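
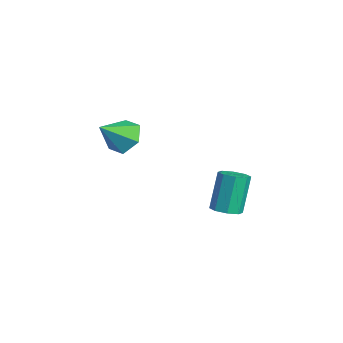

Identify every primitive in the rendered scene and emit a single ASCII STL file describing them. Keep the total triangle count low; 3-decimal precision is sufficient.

solid 
facet normal -0.172 0.749 -0.640
outer loop
vertex 0.563 0.623 3.559
vertex -0.044 0.408 3.471
vertex 0.083 0.839 3.941
endloop
endfacet
facet normal 0.659 0.166 0.734
outer loop
vertex 0.563 0.623 3.559
vertex 0.083 0.839 3.941
vertex 0.144 -0.408 4.169
endloop
endfacet
facet normal -0.171 0.749 -0.640
outer loop
vertex 0.083 0.839 3.941
vertex -0.044 0.408 3.471
vertex -0.524 0.624 3.852
endloop
endfacet
facet normal -0.201 0.167 0.965
outer loop
vertex 0.083 0.839 3.941
vertex -0.524 0.624 3.852
vertex 0.144 -0.408 4.169
endloop
endfacet
facet normal -0.172 0.748 -0.641
outer loop
vertex -0.524 0.624 3.852
vertex -0.044 0.408 3.471
vertex -0.651 0.193 3.383
endloop
endfacet
facet normal -0.779 -0.343 0.526
outer loop
vertex -0.524 0.624 3.852
vertex -0.651 0.193 3.383
vertex 0.144 -0.408 4.169
endloop
endfacet
facet normal -0.172 0.749 -0.640
outer loop
vertex -0.651 0.193 3.383
vertex -0.044 0.408 3.471
vertex -0.171 -0.023 3.001
endloop
endfacet
facet normal -0.500 -0.853 -0.146
outer loop
vertex -0.651 0.193 3.383
vertex -0.171 -0.023 3.001
vertex 0.144 -0.408 4.169
endloop
endfacet
facet normal -0.172 0.749 -0.640
outer loop
vertex -0.171 -0.023 3.001
vertex -0.044 0.408 3.471
vertex 0.436 0.192 3.089
endloop
endfacet
facet normal 0.357 -0.854 -0.378
outer loop
vertex -0.171 -0.023 3.001
vertex 0.436 0.192 3.089
vertex 0.144 -0.408 4.169
endloop
endfacet
facet normal -0.172 0.749 -0.640
outer loop
vertex 0.436 0.192 3.089
vertex -0.044 0.408 3.471
vertex 0.563 0.623 3.559
endloop
endfacet
facet normal 0.937 -0.344 0.062
outer loop
vertex 0.436 0.192 3.089
vertex 0.563 0.623 3.559
vertex 0.144 -0.408 4.169
endloop
endfacet
facet normal 0.289 -0.304 -0.908
outer loop
vertex 0.328 3.476 -0.338
vertex -0.12 3.627 -0.531
vertex 0.335 3.847 -0.46
endloop
endfacet
facet normal 0.957 0.074 0.279
outer loop
vertex 0.328 3.476 -0.338
vertex 0.335 3.847 -0.46
vertex -0.073 3.902 0.923
endloop
endfacet
facet normal 0.957 0.071 0.280
outer loop
vertex -0.073 3.902 0.923
vertex 0.335 3.847 -0.46
vertex -0.065 4.273 0.801
endloop
endfacet
facet normal -0.287 0.305 0.908
outer loop
vertex -0.073 3.902 0.923
vertex -0.065 4.273 0.801
vertex -0.52 4.053 0.731
endloop
endfacet
facet normal 0.289 -0.306 -0.907
outer loop
vertex 0.335 3.847 -0.46
vertex -0.12 3.627 -0.531
vertex 0.076 4.088 -0.624
endloop
endfacet
facet normal 0.690 0.724 -0.026
outer loop
vertex 0.335 3.847 -0.46
vertex 0.076 4.088 -0.624
vertex -0.065 4.273 0.801
endloop
endfacet
facet normal 0.691 0.722 -0.025
outer loop
vertex -0.065 4.273 0.801
vertex 0.076 4.088 -0.624
vertex -0.324 4.515 0.637
endloop
endfacet
facet normal -0.288 0.307 0.907
outer loop
vertex -0.065 4.273 0.801
vertex -0.324 4.515 0.637
vertex -0.52 4.053 0.731
endloop
endfacet
facet normal 0.287 -0.305 -0.908
outer loop
vertex 0.076 4.088 -0.624
vertex -0.12 3.627 -0.531
vertex -0.298 4.06 -0.733
endloop
endfacet
facet normal 0.021 0.949 -0.315
outer loop
vertex 0.076 4.088 -0.624
vertex -0.298 4.06 -0.733
vertex -0.324 4.515 0.637
endloop
endfacet
facet normal 0.018 0.949 -0.315
outer loop
vertex -0.324 4.515 0.637
vertex -0.298 4.06 -0.733
vertex -0.698 4.486 0.528
endloop
endfacet
facet normal -0.288 0.307 0.907
outer loop
vertex -0.324 4.515 0.637
vertex -0.698 4.486 0.528
vertex -0.52 4.053 0.731
endloop
endfacet
facet normal 0.287 -0.306 -0.908
outer loop
vertex -0.298 4.06 -0.733
vertex -0.12 3.627 -0.531
vertex -0.567 3.778 -0.723
endloop
endfacet
facet normal -0.664 0.619 -0.420
outer loop
vertex -0.298 4.06 -0.733
vertex -0.567 3.778 -0.723
vertex -0.698 4.486 0.528
endloop
endfacet
facet normal -0.663 0.620 -0.420
outer loop
vertex -0.698 4.486 0.528
vertex -0.567 3.778 -0.723
vertex -0.968 4.204 0.538
endloop
endfacet
facet normal -0.287 0.307 0.907
outer loop
vertex -0.698 4.486 0.528
vertex -0.968 4.204 0.538
vertex -0.52 4.053 0.731
endloop
endfacet
facet normal 0.287 -0.305 -0.908
outer loop
vertex -0.567 3.778 -0.723
vertex -0.12 3.627 -0.531
vertex -0.575 3.407 -0.601
endloop
endfacet
facet normal -0.957 -0.072 -0.280
outer loop
vertex -0.567 3.778 -0.723
vertex -0.575 3.407 -0.601
vertex -0.968 4.204 0.538
endloop
endfacet
facet normal -0.958 -0.074 -0.279
outer loop
vertex -0.968 4.204 0.538
vertex -0.575 3.407 -0.601
vertex -0.975 3.833 0.66
endloop
endfacet
facet normal -0.289 0.304 0.908
outer loop
vertex -0.968 4.204 0.538
vertex -0.975 3.833 0.66
vertex -0.52 4.053 0.731
endloop
endfacet
facet normal 0.288 -0.307 -0.907
outer loop
vertex -0.575 3.407 -0.601
vertex -0.12 3.627 -0.531
vertex -0.316 3.165 -0.437
endloop
endfacet
facet normal -0.691 -0.723 0.025
outer loop
vertex -0.575 3.407 -0.601
vertex -0.316 3.165 -0.437
vertex -0.975 3.833 0.66
endloop
endfacet
facet normal -0.690 -0.724 0.026
outer loop
vertex -0.975 3.833 0.66
vertex -0.316 3.165 -0.437
vertex -0.716 3.592 0.824
endloop
endfacet
facet normal -0.289 0.306 0.907
outer loop
vertex -0.975 3.833 0.66
vertex -0.716 3.592 0.824
vertex -0.52 4.053 0.731
endloop
endfacet
facet normal 0.288 -0.307 -0.907
outer loop
vertex -0.316 3.165 -0.437
vertex -0.12 3.627 -0.531
vertex 0.058 3.194 -0.328
endloop
endfacet
facet normal -0.018 -0.949 0.315
outer loop
vertex -0.316 3.165 -0.437
vertex 0.058 3.194 -0.328
vertex -0.716 3.592 0.824
endloop
endfacet
facet normal -0.020 -0.949 0.314
outer loop
vertex -0.716 3.592 0.824
vertex 0.058 3.194 -0.328
vertex -0.342 3.62 0.933
endloop
endfacet
facet normal -0.287 0.305 0.908
outer loop
vertex -0.716 3.592 0.824
vertex -0.342 3.62 0.933
vertex -0.52 4.053 0.731
endloop
endfacet
facet normal 0.287 -0.307 -0.907
outer loop
vertex 0.058 3.194 -0.328
vertex -0.12 3.627 -0.531
vertex 0.328 3.476 -0.338
endloop
endfacet
facet normal 0.663 -0.620 0.420
outer loop
vertex 0.058 3.194 -0.328
vertex 0.328 3.476 -0.338
vertex -0.342 3.62 0.933
endloop
endfacet
facet normal 0.664 -0.619 0.420
outer loop
vertex -0.342 3.62 0.933
vertex 0.328 3.476 -0.338
vertex -0.073 3.902 0.923
endloop
endfacet
facet normal -0.287 0.306 0.908
outer loop
vertex -0.342 3.62 0.933
vertex -0.073 3.902 0.923
vertex -0.52 4.053 0.731
endloop
endfacet

endsolid


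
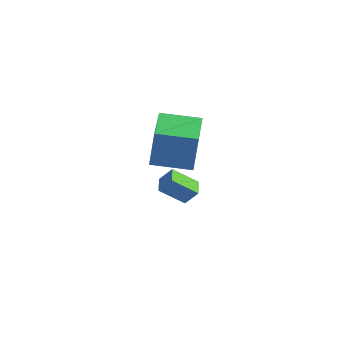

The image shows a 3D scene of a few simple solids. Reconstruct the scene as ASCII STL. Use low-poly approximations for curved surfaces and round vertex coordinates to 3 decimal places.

solid 
facet normal -0.760 -0.641 0.108
outer loop
vertex -0.0 -2.311 2.98
vertex -1.249 -0.876 2.716
vertex 0.012 -2.601 1.346
endloop
endfacet
facet normal 0.650 -0.747 0.137
outer loop
vertex 1.289 -1.524 1.164
vertex -0.0 -2.311 2.98
vertex 0.012 -2.601 1.346
endloop
endfacet
facet normal -0.760 -0.641 0.108
outer loop
vertex 0.012 -2.601 1.346
vertex -1.249 -0.876 2.716
vertex -1.236 -1.166 1.081
endloop
endfacet
facet normal 0.008 -0.175 -0.984
outer loop
vertex -1.236 -1.166 1.081
vertex 1.289 -1.524 1.164
vertex 0.012 -2.601 1.346
endloop
endfacet
facet normal -0.007 0.175 0.985
outer loop
vertex -0.0 -2.311 2.98
vertex 0.028 0.201 2.534
vertex -1.249 -0.876 2.716
endloop
endfacet
facet normal 0.650 -0.747 0.138
outer loop
vertex 1.276 -1.234 2.799
vertex -0.0 -2.311 2.98
vertex 1.289 -1.524 1.164
endloop
endfacet
facet normal -0.008 0.175 0.985
outer loop
vertex 1.276 -1.234 2.799
vertex 0.028 0.201 2.534
vertex -0.0 -2.311 2.98
endloop
endfacet
facet normal -0.650 0.747 -0.138
outer loop
vertex -1.249 -0.876 2.716
vertex 0.028 0.201 2.534
vertex -1.236 -1.166 1.081
endloop
endfacet
facet normal 0.008 -0.175 -0.985
outer loop
vertex 0.04 -0.089 0.9
vertex 1.289 -1.524 1.164
vertex -1.236 -1.166 1.081
endloop
endfacet
facet normal -0.650 0.747 -0.137
outer loop
vertex -1.236 -1.166 1.081
vertex 0.028 0.201 2.534
vertex 0.04 -0.089 0.9
endloop
endfacet
facet normal 0.760 0.641 -0.108
outer loop
vertex 0.04 -0.089 0.9
vertex 1.276 -1.234 2.799
vertex 1.289 -1.524 1.164
endloop
endfacet
facet normal 0.760 0.641 -0.108
outer loop
vertex 0.028 0.201 2.534
vertex 1.276 -1.234 2.799
vertex 0.04 -0.089 0.9
endloop
endfacet
facet normal -0.529 -0.581 0.618
outer loop
vertex -1.472 0.007 -2.051
vertex -2.035 0.573 -2.001
vertex -1.88 -0.338 -2.725
endloop
endfacet
facet normal 0.703 -0.708 -0.063
outer loop
vertex -1.165 0.447 -3.559
vertex -1.472 0.007 -2.051
vertex -1.88 -0.338 -2.725
endloop
endfacet
facet normal -0.530 -0.581 0.618
outer loop
vertex -1.88 -0.338 -2.725
vertex -2.035 0.573 -2.001
vertex -2.443 0.229 -2.675
endloop
endfacet
facet normal -0.474 -0.401 -0.784
outer loop
vertex -2.443 0.229 -2.675
vertex -1.165 0.447 -3.559
vertex -1.88 -0.338 -2.725
endloop
endfacet
facet normal 0.473 0.402 0.784
outer loop
vertex -1.472 0.007 -2.051
vertex -1.32 1.358 -2.835
vertex -2.035 0.573 -2.001
endloop
endfacet
facet normal 0.703 -0.709 -0.064
outer loop
vertex -0.757 0.791 -2.885
vertex -1.472 0.007 -2.051
vertex -1.165 0.447 -3.559
endloop
endfacet
facet normal 0.474 0.401 0.784
outer loop
vertex -0.757 0.791 -2.885
vertex -1.32 1.358 -2.835
vertex -1.472 0.007 -2.051
endloop
endfacet
facet normal -0.703 0.708 0.064
outer loop
vertex -2.035 0.573 -2.001
vertex -1.32 1.358 -2.835
vertex -2.443 0.229 -2.675
endloop
endfacet
facet normal -0.474 -0.402 -0.784
outer loop
vertex -1.728 1.013 -3.509
vertex -1.165 0.447 -3.559
vertex -2.443 0.229 -2.675
endloop
endfacet
facet normal -0.703 0.708 0.063
outer loop
vertex -2.443 0.229 -2.675
vertex -1.32 1.358 -2.835
vertex -1.728 1.013 -3.509
endloop
endfacet
facet normal 0.530 0.581 -0.617
outer loop
vertex -1.728 1.013 -3.509
vertex -0.757 0.791 -2.885
vertex -1.165 0.447 -3.559
endloop
endfacet
facet normal 0.530 0.581 -0.618
outer loop
vertex -1.32 1.358 -2.835
vertex -0.757 0.791 -2.885
vertex -1.728 1.013 -3.509
endloop
endfacet

endsolid


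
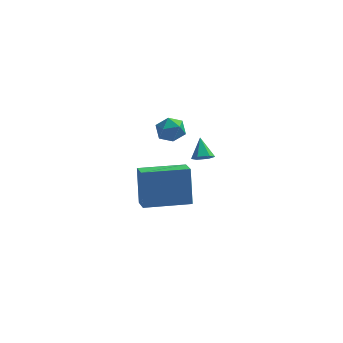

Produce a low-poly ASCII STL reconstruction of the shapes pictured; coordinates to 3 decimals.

solid 
facet normal -0.950 -0.311 0.030
outer loop
vertex -0.448 -2.499 4.11
vertex -0.753 -1.604 3.728
vertex -0.28 -3.181 2.377
endloop
endfacet
facet normal 0.299 -0.878 0.374
outer loop
vertex 1.753 -2.516 2.312
vertex -0.448 -2.499 4.11
vertex -0.28 -3.181 2.377
endloop
endfacet
facet normal -0.950 -0.311 0.030
outer loop
vertex -0.28 -3.181 2.377
vertex -0.753 -1.604 3.728
vertex -0.585 -2.286 1.995
endloop
endfacet
facet normal 0.090 -0.365 -0.927
outer loop
vertex -0.585 -2.286 1.995
vertex 1.753 -2.516 2.312
vertex -0.28 -3.181 2.377
endloop
endfacet
facet normal -0.090 0.365 0.927
outer loop
vertex -0.448 -2.499 4.11
vertex 1.28 -0.939 3.663
vertex -0.753 -1.604 3.728
endloop
endfacet
facet normal 0.299 -0.878 0.374
outer loop
vertex 1.585 -1.834 4.045
vertex -0.448 -2.499 4.11
vertex 1.753 -2.516 2.312
endloop
endfacet
facet normal -0.090 0.365 0.927
outer loop
vertex 1.585 -1.834 4.045
vertex 1.28 -0.939 3.663
vertex -0.448 -2.499 4.11
endloop
endfacet
facet normal -0.299 0.878 -0.374
outer loop
vertex -0.753 -1.604 3.728
vertex 1.28 -0.939 3.663
vertex -0.585 -2.286 1.995
endloop
endfacet
facet normal 0.090 -0.365 -0.927
outer loop
vertex 1.448 -1.621 1.93
vertex 1.753 -2.516 2.312
vertex -0.585 -2.286 1.995
endloop
endfacet
facet normal -0.299 0.878 -0.374
outer loop
vertex -0.585 -2.286 1.995
vertex 1.28 -0.939 3.663
vertex 1.448 -1.621 1.93
endloop
endfacet
facet normal 0.950 0.311 -0.030
outer loop
vertex 1.448 -1.621 1.93
vertex 1.585 -1.834 4.045
vertex 1.753 -2.516 2.312
endloop
endfacet
facet normal 0.950 0.311 -0.030
outer loop
vertex 1.28 -0.939 3.663
vertex 1.585 -1.834 4.045
vertex 1.448 -1.621 1.93
endloop
endfacet
facet normal -0.606 0.486 0.629
outer loop
vertex -0.037 3.139 3.631
vertex -0.499 2.539 3.65
vertex 0.067 2.597 4.15
endloop
endfacet
facet normal 0.072 0.697 0.713
outer loop
vertex -0.037 3.139 3.631
vertex 0.067 2.597 4.15
vertex 0.663 2.9 3.794
endloop
endfacet
facet normal 0.303 0.949 0.088
outer loop
vertex -0.037 3.139 3.631
vertex 0.663 2.9 3.794
vertex 0.465 3.03 3.075
endloop
endfacet
facet normal -0.230 0.894 -0.383
outer loop
vertex -0.037 3.139 3.631
vertex 0.465 3.03 3.075
vertex -0.253 2.807 2.986
endloop
endfacet
facet normal -0.792 0.608 -0.048
outer loop
vertex -0.037 3.139 3.631
vertex -0.253 2.807 2.986
vertex -0.499 2.539 3.65
endloop
endfacet
facet normal 0.462 0.123 0.878
outer loop
vertex 0.663 2.9 3.794
vertex 0.067 2.597 4.15
vertex 0.633 2.153 3.914
endloop
endfacet
facet normal -0.634 -0.217 0.742
outer loop
vertex 0.067 2.597 4.15
vertex -0.499 2.539 3.65
vertex -0.085 1.93 3.825
endloop
endfacet
facet normal -0.935 -0.019 -0.354
outer loop
vertex -0.499 2.539 3.65
vertex -0.253 2.807 2.986
vertex -0.283 2.06 3.106
endloop
endfacet
facet normal -0.026 0.443 -0.896
outer loop
vertex -0.253 2.807 2.986
vertex 0.465 3.03 3.075
vertex 0.313 2.363 2.75
endloop
endfacet
facet normal 0.837 0.530 -0.135
outer loop
vertex 0.465 3.03 3.075
vertex 0.663 2.9 3.794
vertex 0.879 2.421 3.25
endloop
endfacet
facet normal 0.230 -0.894 0.383
outer loop
vertex 0.417 1.821 3.269
vertex 0.633 2.153 3.914
vertex -0.085 1.93 3.825
endloop
endfacet
facet normal -0.303 -0.949 -0.088
outer loop
vertex 0.417 1.821 3.269
vertex -0.085 1.93 3.825
vertex -0.283 2.06 3.106
endloop
endfacet
facet normal -0.072 -0.697 -0.713
outer loop
vertex 0.417 1.821 3.269
vertex -0.283 2.06 3.106
vertex 0.313 2.363 2.75
endloop
endfacet
facet normal 0.606 -0.486 -0.629
outer loop
vertex 0.417 1.821 3.269
vertex 0.313 2.363 2.75
vertex 0.879 2.421 3.25
endloop
endfacet
facet normal 0.792 -0.608 0.048
outer loop
vertex 0.417 1.821 3.269
vertex 0.879 2.421 3.25
vertex 0.633 2.153 3.914
endloop
endfacet
facet normal 0.026 -0.443 0.896
outer loop
vertex -0.085 1.93 3.825
vertex 0.633 2.153 3.914
vertex 0.067 2.597 4.15
endloop
endfacet
facet normal -0.837 -0.530 0.135
outer loop
vertex -0.283 2.06 3.106
vertex -0.085 1.93 3.825
vertex -0.499 2.539 3.65
endloop
endfacet
facet normal -0.462 -0.123 -0.878
outer loop
vertex 0.313 2.363 2.75
vertex -0.283 2.06 3.106
vertex -0.253 2.807 2.986
endloop
endfacet
facet normal 0.634 0.217 -0.742
outer loop
vertex 0.879 2.421 3.25
vertex 0.313 2.363 2.75
vertex 0.465 3.03 3.075
endloop
endfacet
facet normal 0.935 0.019 0.354
outer loop
vertex 0.633 2.153 3.914
vertex 0.879 2.421 3.25
vertex 0.663 2.9 3.794
endloop
endfacet
facet normal 0.199 -0.690 -0.696
outer loop
vertex 1.886 3.141 1.334
vertex 1.566 3.41 0.976
vertex 2.101 3.53 1.01
endloop
endfacet
facet normal 0.756 0.119 0.644
outer loop
vertex 1.886 3.141 1.334
vertex 2.101 3.53 1.01
vertex 1.334 4.21 1.784
endloop
endfacet
facet normal 0.199 -0.689 -0.697
outer loop
vertex 2.101 3.53 1.01
vertex 1.566 3.41 0.976
vertex 1.781 3.799 0.653
endloop
endfacet
facet normal 0.654 0.756 -0.016
outer loop
vertex 2.101 3.53 1.01
vertex 1.781 3.799 0.653
vertex 1.334 4.21 1.784
endloop
endfacet
facet normal 0.200 -0.689 -0.697
outer loop
vertex 1.781 3.799 0.653
vertex 1.566 3.41 0.976
vertex 1.245 3.678 0.619
endloop
endfacet
facet normal -0.178 0.900 -0.397
outer loop
vertex 1.781 3.799 0.653
vertex 1.245 3.678 0.619
vertex 1.334 4.21 1.784
endloop
endfacet
facet normal 0.199 -0.690 -0.696
outer loop
vertex 1.245 3.678 0.619
vertex 1.566 3.41 0.976
vertex 1.03 3.29 0.942
endloop
endfacet
facet normal -0.907 0.406 -0.116
outer loop
vertex 1.245 3.678 0.619
vertex 1.03 3.29 0.942
vertex 1.334 4.21 1.784
endloop
endfacet
facet normal 0.199 -0.690 -0.696
outer loop
vertex 1.03 3.29 0.942
vertex 1.566 3.41 0.976
vertex 1.35 3.021 1.3
endloop
endfacet
facet normal -0.805 -0.233 0.545
outer loop
vertex 1.03 3.29 0.942
vertex 1.35 3.021 1.3
vertex 1.334 4.21 1.784
endloop
endfacet
facet normal 0.199 -0.690 -0.696
outer loop
vertex 1.35 3.021 1.3
vertex 1.566 3.41 0.976
vertex 1.886 3.141 1.334
endloop
endfacet
facet normal 0.026 -0.377 0.926
outer loop
vertex 1.35 3.021 1.3
vertex 1.886 3.141 1.334
vertex 1.334 4.21 1.784
endloop
endfacet

endsolid


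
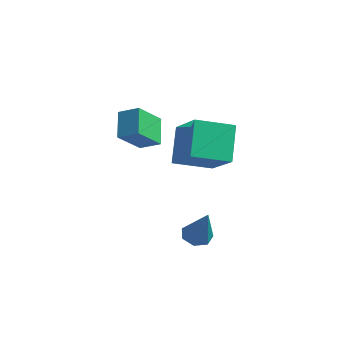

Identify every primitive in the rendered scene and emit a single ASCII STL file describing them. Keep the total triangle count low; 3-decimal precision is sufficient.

solid 
facet normal -0.486 0.184 -0.854
outer loop
vertex 2.484 -2.048 -4.493
vertex 2.074 -2.564 -4.371
vertex 2.003 -1.922 -4.192
endloop
endfacet
facet normal 0.413 0.860 0.301
outer loop
vertex 2.484 -2.048 -4.493
vertex 2.003 -1.922 -4.192
vertex 3.006 -2.916 -2.729
endloop
endfacet
facet normal -0.485 0.185 -0.855
outer loop
vertex 2.003 -1.922 -4.192
vertex 2.074 -2.564 -4.371
vertex 1.575 -2.279 -4.026
endloop
endfacet
facet normal -0.305 0.677 0.669
outer loop
vertex 2.003 -1.922 -4.192
vertex 1.575 -2.279 -4.026
vertex 3.006 -2.916 -2.729
endloop
endfacet
facet normal -0.486 0.183 -0.854
outer loop
vertex 1.575 -2.279 -4.026
vertex 2.074 -2.564 -4.371
vertex 1.523 -2.85 -4.119
endloop
endfacet
facet normal -0.684 -0.056 0.727
outer loop
vertex 1.575 -2.279 -4.026
vertex 1.523 -2.85 -4.119
vertex 3.006 -2.916 -2.729
endloop
endfacet
facet normal -0.486 0.184 -0.854
outer loop
vertex 1.523 -2.85 -4.119
vertex 2.074 -2.564 -4.371
vertex 1.886 -3.206 -4.402
endloop
endfacet
facet normal -0.438 -0.789 0.430
outer loop
vertex 1.523 -2.85 -4.119
vertex 1.886 -3.206 -4.402
vertex 3.006 -2.916 -2.729
endloop
endfacet
facet normal -0.485 0.183 -0.855
outer loop
vertex 1.886 -3.206 -4.402
vertex 2.074 -2.564 -4.371
vertex 2.391 -3.078 -4.661
endloop
endfacet
facet normal 0.247 -0.969 0.003
outer loop
vertex 1.886 -3.206 -4.402
vertex 2.391 -3.078 -4.661
vertex 3.006 -2.916 -2.729
endloop
endfacet
facet normal -0.485 0.184 -0.855
outer loop
vertex 2.391 -3.078 -4.661
vertex 2.074 -2.564 -4.371
vertex 2.657 -2.562 -4.701
endloop
endfacet
facet normal 0.857 -0.460 -0.234
outer loop
vertex 2.391 -3.078 -4.661
vertex 2.657 -2.562 -4.701
vertex 3.006 -2.916 -2.729
endloop
endfacet
facet normal -0.485 0.183 -0.855
outer loop
vertex 2.657 -2.562 -4.701
vertex 2.074 -2.564 -4.371
vertex 2.484 -2.048 -4.493
endloop
endfacet
facet normal 0.930 0.354 -0.101
outer loop
vertex 2.657 -2.562 -4.701
vertex 2.484 -2.048 -4.493
vertex 3.006 -2.916 -2.729
endloop
endfacet
facet normal -0.522 -0.805 0.282
outer loop
vertex 2.591 -3.491 0.577
vertex 1.915 -2.545 2.029
vertex 0.962 -2.848 -0.6
endloop
endfacet
facet normal 0.363 -0.509 -0.780
outer loop
vertex 1.865 -1.455 -1.089
vertex 2.591 -3.491 0.577
vertex 0.962 -2.848 -0.6
endloop
endfacet
facet normal -0.522 -0.805 0.282
outer loop
vertex 0.962 -2.848 -0.6
vertex 1.915 -2.545 2.029
vertex 0.286 -1.902 0.851
endloop
endfacet
facet normal -0.772 0.304 -0.558
outer loop
vertex 0.286 -1.902 0.851
vertex 1.865 -1.455 -1.089
vertex 0.962 -2.848 -0.6
endloop
endfacet
facet normal 0.772 -0.305 0.558
outer loop
vertex 2.591 -3.491 0.577
vertex 2.818 -1.152 1.54
vertex 1.915 -2.545 2.029
endloop
endfacet
facet normal 0.363 -0.509 -0.780
outer loop
vertex 3.494 -2.098 0.089
vertex 2.591 -3.491 0.577
vertex 1.865 -1.455 -1.089
endloop
endfacet
facet normal 0.772 -0.305 0.558
outer loop
vertex 3.494 -2.098 0.089
vertex 2.818 -1.152 1.54
vertex 2.591 -3.491 0.577
endloop
endfacet
facet normal -0.363 0.509 0.780
outer loop
vertex 1.915 -2.545 2.029
vertex 2.818 -1.152 1.54
vertex 0.286 -1.902 0.851
endloop
endfacet
facet normal -0.772 0.305 -0.558
outer loop
vertex 1.189 -0.509 0.363
vertex 1.865 -1.455 -1.089
vertex 0.286 -1.902 0.851
endloop
endfacet
facet normal -0.363 0.509 0.781
outer loop
vertex 0.286 -1.902 0.851
vertex 2.818 -1.152 1.54
vertex 1.189 -0.509 0.363
endloop
endfacet
facet normal 0.522 0.805 -0.282
outer loop
vertex 1.189 -0.509 0.363
vertex 3.494 -2.098 0.089
vertex 1.865 -1.455 -1.089
endloop
endfacet
facet normal 0.522 0.805 -0.282
outer loop
vertex 2.818 -1.152 1.54
vertex 3.494 -2.098 0.089
vertex 1.189 -0.509 0.363
endloop
endfacet
facet normal -0.855 -0.332 -0.398
outer loop
vertex -1.99 -2.96 -0.118
vertex -2.731 -2.18 0.824
vertex -1.993 -1.676 -1.185
endloop
endfacet
facet normal 0.518 -0.546 -0.658
outer loop
vertex -1.129 -1.34 -0.784
vertex -1.99 -2.96 -0.118
vertex -1.993 -1.676 -1.185
endloop
endfacet
facet normal -0.855 -0.333 -0.398
outer loop
vertex -1.993 -1.676 -1.185
vertex -2.731 -2.18 0.824
vertex -2.734 -0.896 -0.244
endloop
endfacet
facet normal -0.002 0.769 -0.639
outer loop
vertex -2.734 -0.896 -0.244
vertex -1.129 -1.34 -0.784
vertex -1.993 -1.676 -1.185
endloop
endfacet
facet normal 0.003 -0.769 0.639
outer loop
vertex -1.99 -2.96 -0.118
vertex -1.867 -1.844 1.225
vertex -2.731 -2.18 0.824
endloop
endfacet
facet normal 0.519 -0.546 -0.658
outer loop
vertex -1.126 -2.624 0.284
vertex -1.99 -2.96 -0.118
vertex -1.129 -1.34 -0.784
endloop
endfacet
facet normal 0.002 -0.769 0.639
outer loop
vertex -1.126 -2.624 0.284
vertex -1.867 -1.844 1.225
vertex -1.99 -2.96 -0.118
endloop
endfacet
facet normal -0.518 0.546 0.658
outer loop
vertex -2.731 -2.18 0.824
vertex -1.867 -1.844 1.225
vertex -2.734 -0.896 -0.244
endloop
endfacet
facet normal -0.002 0.769 -0.639
outer loop
vertex -1.87 -0.56 0.158
vertex -1.129 -1.34 -0.784
vertex -2.734 -0.896 -0.244
endloop
endfacet
facet normal -0.519 0.546 0.658
outer loop
vertex -2.734 -0.896 -0.244
vertex -1.867 -1.844 1.225
vertex -1.87 -0.56 0.158
endloop
endfacet
facet normal 0.855 0.333 0.397
outer loop
vertex -1.87 -0.56 0.158
vertex -1.126 -2.624 0.284
vertex -1.129 -1.34 -0.784
endloop
endfacet
facet normal 0.855 0.333 0.398
outer loop
vertex -1.867 -1.844 1.225
vertex -1.126 -2.624 0.284
vertex -1.87 -0.56 0.158
endloop
endfacet

endsolid


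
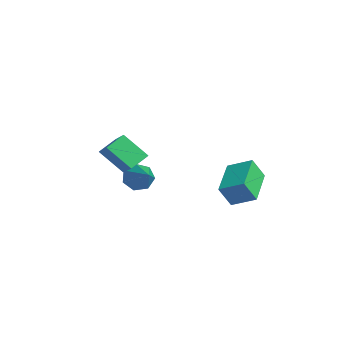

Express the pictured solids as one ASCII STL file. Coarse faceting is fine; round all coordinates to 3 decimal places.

solid 
facet normal -0.855 0.466 0.229
outer loop
vertex 2.701 2.179 -1.123
vertex 3.359 3.119 -0.579
vertex 2.737 2.751 -2.154
endloop
endfacet
facet normal -0.518 -0.740 -0.429
outer loop
vertex 4.481 1.801 -2.621
vertex 2.701 2.179 -1.123
vertex 2.737 2.751 -2.154
endloop
endfacet
facet normal -0.855 0.466 0.229
outer loop
vertex 2.737 2.751 -2.154
vertex 3.359 3.119 -0.579
vertex 3.395 3.691 -1.61
endloop
endfacet
facet normal 0.030 0.485 -0.874
outer loop
vertex 3.395 3.691 -1.61
vertex 4.481 1.801 -2.621
vertex 2.737 2.751 -2.154
endloop
endfacet
facet normal -0.030 -0.485 0.874
outer loop
vertex 2.701 2.179 -1.123
vertex 5.103 2.169 -1.046
vertex 3.359 3.119 -0.579
endloop
endfacet
facet normal -0.518 -0.740 -0.429
outer loop
vertex 4.445 1.229 -1.59
vertex 2.701 2.179 -1.123
vertex 4.481 1.801 -2.621
endloop
endfacet
facet normal -0.030 -0.485 0.874
outer loop
vertex 4.445 1.229 -1.59
vertex 5.103 2.169 -1.046
vertex 2.701 2.179 -1.123
endloop
endfacet
facet normal 0.518 0.740 0.429
outer loop
vertex 3.359 3.119 -0.579
vertex 5.103 2.169 -1.046
vertex 3.395 3.691 -1.61
endloop
endfacet
facet normal 0.030 0.485 -0.874
outer loop
vertex 5.139 2.741 -2.077
vertex 4.481 1.801 -2.621
vertex 3.395 3.691 -1.61
endloop
endfacet
facet normal 0.518 0.740 0.429
outer loop
vertex 3.395 3.691 -1.61
vertex 5.103 2.169 -1.046
vertex 5.139 2.741 -2.077
endloop
endfacet
facet normal 0.855 -0.466 -0.229
outer loop
vertex 5.139 2.741 -2.077
vertex 4.445 1.229 -1.59
vertex 4.481 1.801 -2.621
endloop
endfacet
facet normal 0.855 -0.466 -0.229
outer loop
vertex 5.103 2.169 -1.046
vertex 4.445 1.229 -1.59
vertex 5.139 2.741 -2.077
endloop
endfacet
facet normal -0.449 -0.582 0.678
outer loop
vertex 2.707 -3.29 0.767
vertex 2.396 -2.445 1.287
vertex 1.099 -3.249 -0.262
endloop
endfacet
facet normal 0.299 -0.813 -0.500
outer loop
vertex 1.804 -2.335 -1.327
vertex 2.707 -3.29 0.767
vertex 1.099 -3.249 -0.262
endloop
endfacet
facet normal -0.449 -0.582 0.678
outer loop
vertex 1.099 -3.249 -0.262
vertex 2.396 -2.445 1.287
vertex 0.788 -2.404 0.258
endloop
endfacet
facet normal -0.842 0.022 -0.539
outer loop
vertex 0.788 -2.404 0.258
vertex 1.804 -2.335 -1.327
vertex 1.099 -3.249 -0.262
endloop
endfacet
facet normal 0.842 -0.022 0.539
outer loop
vertex 2.707 -3.29 0.767
vertex 3.101 -1.531 0.222
vertex 2.396 -2.445 1.287
endloop
endfacet
facet normal 0.299 -0.813 -0.500
outer loop
vertex 3.412 -2.376 -0.298
vertex 2.707 -3.29 0.767
vertex 1.804 -2.335 -1.327
endloop
endfacet
facet normal 0.842 -0.022 0.539
outer loop
vertex 3.412 -2.376 -0.298
vertex 3.101 -1.531 0.222
vertex 2.707 -3.29 0.767
endloop
endfacet
facet normal -0.299 0.813 0.500
outer loop
vertex 2.396 -2.445 1.287
vertex 3.101 -1.531 0.222
vertex 0.788 -2.404 0.258
endloop
endfacet
facet normal -0.842 0.022 -0.539
outer loop
vertex 1.493 -1.49 -0.807
vertex 1.804 -2.335 -1.327
vertex 0.788 -2.404 0.258
endloop
endfacet
facet normal -0.299 0.813 0.500
outer loop
vertex 0.788 -2.404 0.258
vertex 3.101 -1.531 0.222
vertex 1.493 -1.49 -0.807
endloop
endfacet
facet normal 0.449 0.582 -0.678
outer loop
vertex 1.493 -1.49 -0.807
vertex 3.412 -2.376 -0.298
vertex 1.804 -2.335 -1.327
endloop
endfacet
facet normal 0.449 0.582 -0.678
outer loop
vertex 3.101 -1.531 0.222
vertex 3.412 -2.376 -0.298
vertex 1.493 -1.49 -0.807
endloop
endfacet
facet normal -0.866 -0.005 -0.501
outer loop
vertex -1.587 -0.298 -4.38
vertex -1.941 -0.666 -3.764
vertex -1.867 0.119 -3.9
endloop
endfacet
facet normal 0.559 0.759 -0.333
outer loop
vertex -1.587 -0.298 -4.38
vertex -1.867 0.119 -3.9
vertex -0.099 -0.654 -2.696
endloop
endfacet
facet normal -0.865 -0.005 -0.501
outer loop
vertex -1.867 0.119 -3.9
vertex -1.941 -0.666 -3.764
vertex -2.203 -0.055 -3.318
endloop
endfacet
facet normal 0.154 0.919 0.364
outer loop
vertex -1.867 0.119 -3.9
vertex -2.203 -0.055 -3.318
vertex -0.099 -0.654 -2.696
endloop
endfacet
facet normal -0.865 -0.005 -0.501
outer loop
vertex -2.203 -0.055 -3.318
vertex -1.941 -0.666 -3.764
vertex -2.342 -0.689 -3.072
endloop
endfacet
facet normal -0.158 0.387 0.908
outer loop
vertex -2.203 -0.055 -3.318
vertex -2.342 -0.689 -3.072
vertex -0.099 -0.654 -2.696
endloop
endfacet
facet normal -0.865 -0.005 -0.502
outer loop
vertex -2.342 -0.689 -3.072
vertex -1.941 -0.666 -3.764
vertex -2.179 -1.305 -3.347
endloop
endfacet
facet normal -0.142 -0.435 0.889
outer loop
vertex -2.342 -0.689 -3.072
vertex -2.179 -1.305 -3.347
vertex -0.099 -0.654 -2.696
endloop
endfacet
facet normal -0.865 -0.005 -0.501
outer loop
vertex -2.179 -1.305 -3.347
vertex -1.941 -0.666 -3.764
vertex -1.837 -1.44 -3.936
endloop
endfacet
facet normal 0.189 -0.927 0.323
outer loop
vertex -2.179 -1.305 -3.347
vertex -1.837 -1.44 -3.936
vertex -0.099 -0.654 -2.696
endloop
endfacet
facet normal -0.866 -0.005 -0.501
outer loop
vertex -1.837 -1.44 -3.936
vertex -1.941 -0.666 -3.764
vertex -1.574 -0.992 -4.395
endloop
endfacet
facet normal 0.588 -0.721 -0.367
outer loop
vertex -1.837 -1.44 -3.936
vertex -1.574 -0.992 -4.395
vertex -0.099 -0.654 -2.696
endloop
endfacet
facet normal -0.866 -0.005 -0.501
outer loop
vertex -1.574 -0.992 -4.395
vertex -1.941 -0.666 -3.764
vertex -1.587 -0.298 -4.38
endloop
endfacet
facet normal 0.752 0.028 -0.659
outer loop
vertex -1.574 -0.992 -4.395
vertex -1.587 -0.298 -4.38
vertex -0.099 -0.654 -2.696
endloop
endfacet

endsolid


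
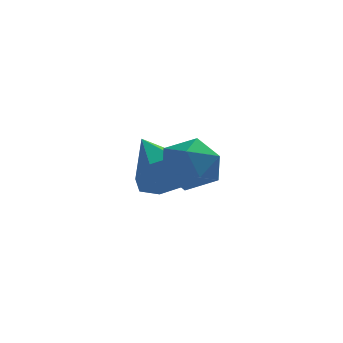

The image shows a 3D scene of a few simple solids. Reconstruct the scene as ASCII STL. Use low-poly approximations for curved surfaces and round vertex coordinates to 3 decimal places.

solid 
facet normal -0.379 0.817 -0.436
outer loop
vertex 1.12 -2.214 -3.34
vertex 0.126 -2.508 -3.027
vertex 0.734 -1.883 -2.384
endloop
endfacet
facet normal 0.287 0.935 -0.208
outer loop
vertex 1.12 -2.214 -3.34
vertex 0.734 -1.883 -2.384
vertex 1.761 -2.217 -2.467
endloop
endfacet
facet normal 0.716 0.461 -0.524
outer loop
vertex 1.12 -2.214 -3.34
vertex 1.761 -2.217 -2.467
vertex 1.788 -3.048 -3.16
endloop
endfacet
facet normal 0.316 0.049 -0.948
outer loop
vertex 1.12 -2.214 -3.34
vertex 1.788 -3.048 -3.16
vertex 0.778 -3.228 -3.506
endloop
endfacet
facet normal -0.361 0.268 -0.893
outer loop
vertex 1.12 -2.214 -3.34
vertex 0.778 -3.228 -3.506
vertex 0.126 -2.508 -3.027
endloop
endfacet
facet normal 0.305 0.814 0.495
outer loop
vertex 1.761 -2.217 -2.467
vertex 0.734 -1.883 -2.384
vertex 1.162 -2.512 -1.614
endloop
endfacet
facet normal -0.773 0.622 0.126
outer loop
vertex 0.734 -1.883 -2.384
vertex 0.126 -2.508 -3.027
vertex 0.152 -2.692 -1.96
endloop
endfacet
facet normal -0.744 -0.265 -0.614
outer loop
vertex 0.126 -2.508 -3.027
vertex 0.778 -3.228 -3.506
vertex 0.179 -3.523 -2.653
endloop
endfacet
facet normal 0.351 -0.620 -0.702
outer loop
vertex 0.778 -3.228 -3.506
vertex 1.788 -3.048 -3.16
vertex 1.206 -3.857 -2.736
endloop
endfacet
facet normal 0.999 0.046 -0.016
outer loop
vertex 1.788 -3.048 -3.16
vertex 1.761 -2.217 -2.467
vertex 1.814 -3.232 -2.093
endloop
endfacet
facet normal -0.316 -0.049 0.948
outer loop
vertex 0.82 -3.526 -1.78
vertex 1.162 -2.512 -1.614
vertex 0.152 -2.692 -1.96
endloop
endfacet
facet normal -0.716 -0.461 0.524
outer loop
vertex 0.82 -3.526 -1.78
vertex 0.152 -2.692 -1.96
vertex 0.179 -3.523 -2.653
endloop
endfacet
facet normal -0.287 -0.935 0.208
outer loop
vertex 0.82 -3.526 -1.78
vertex 0.179 -3.523 -2.653
vertex 1.206 -3.857 -2.736
endloop
endfacet
facet normal 0.379 -0.817 0.436
outer loop
vertex 0.82 -3.526 -1.78
vertex 1.206 -3.857 -2.736
vertex 1.814 -3.232 -2.093
endloop
endfacet
facet normal 0.361 -0.268 0.893
outer loop
vertex 0.82 -3.526 -1.78
vertex 1.814 -3.232 -2.093
vertex 1.162 -2.512 -1.614
endloop
endfacet
facet normal -0.351 0.620 0.702
outer loop
vertex 0.152 -2.692 -1.96
vertex 1.162 -2.512 -1.614
vertex 0.734 -1.883 -2.384
endloop
endfacet
facet normal -0.999 -0.046 0.016
outer loop
vertex 0.179 -3.523 -2.653
vertex 0.152 -2.692 -1.96
vertex 0.126 -2.508 -3.027
endloop
endfacet
facet normal -0.305 -0.814 -0.495
outer loop
vertex 1.206 -3.857 -2.736
vertex 0.179 -3.523 -2.653
vertex 0.778 -3.228 -3.506
endloop
endfacet
facet normal 0.773 -0.622 -0.126
outer loop
vertex 1.814 -3.232 -2.093
vertex 1.206 -3.857 -2.736
vertex 1.788 -3.048 -3.16
endloop
endfacet
facet normal 0.744 0.265 0.614
outer loop
vertex 1.162 -2.512 -1.614
vertex 1.814 -3.232 -2.093
vertex 1.761 -2.217 -2.467
endloop
endfacet
facet normal 0.367 -0.821 -0.437
outer loop
vertex 1.151 -0.429 -3.297
vertex 0.281 -0.46 -3.969
vertex 1.277 0.005 -4.007
endloop
endfacet
facet normal 0.679 0.566 0.467
outer loop
vertex 1.151 -0.429 -3.297
vertex 1.277 0.005 -4.007
vertex -0.521 1.34 -3.011
endloop
endfacet
facet normal 0.367 -0.821 -0.437
outer loop
vertex 1.277 0.005 -4.007
vertex 0.281 -0.46 -3.969
vertex 0.819 0.167 -4.695
endloop
endfacet
facet normal 0.531 0.833 -0.157
outer loop
vertex 1.277 0.005 -4.007
vertex 0.819 0.167 -4.695
vertex -0.521 1.34 -3.011
endloop
endfacet
facet normal 0.366 -0.821 -0.438
outer loop
vertex 0.819 0.167 -4.695
vertex 0.281 -0.46 -3.969
vertex 0.046 -0.038 -4.957
endloop
endfacet
facet normal -0.019 0.813 -0.581
outer loop
vertex 0.819 0.167 -4.695
vertex 0.046 -0.038 -4.957
vertex -0.521 1.34 -3.011
endloop
endfacet
facet normal 0.366 -0.821 -0.438
outer loop
vertex 0.046 -0.038 -4.957
vertex 0.281 -0.46 -3.969
vertex -0.59 -0.49 -4.64
endloop
endfacet
facet normal -0.647 0.520 -0.557
outer loop
vertex 0.046 -0.038 -4.957
vertex -0.59 -0.49 -4.64
vertex -0.521 1.34 -3.011
endloop
endfacet
facet normal 0.366 -0.821 -0.438
outer loop
vertex -0.59 -0.49 -4.64
vertex 0.281 -0.46 -3.969
vertex -0.715 -0.924 -3.93
endloop
endfacet
facet normal -0.987 0.124 -0.098
outer loop
vertex -0.59 -0.49 -4.64
vertex -0.715 -0.924 -3.93
vertex -0.521 1.34 -3.011
endloop
endfacet
facet normal 0.366 -0.822 -0.437
outer loop
vertex -0.715 -0.924 -3.93
vertex 0.281 -0.46 -3.969
vertex -0.258 -1.086 -3.242
endloop
endfacet
facet normal -0.840 -0.141 0.525
outer loop
vertex -0.715 -0.924 -3.93
vertex -0.258 -1.086 -3.242
vertex -0.521 1.34 -3.011
endloop
endfacet
facet normal 0.366 -0.822 -0.437
outer loop
vertex -0.258 -1.086 -3.242
vertex 0.281 -0.46 -3.969
vertex 0.516 -0.881 -2.98
endloop
endfacet
facet normal -0.289 -0.122 0.950
outer loop
vertex -0.258 -1.086 -3.242
vertex 0.516 -0.881 -2.98
vertex -0.521 1.34 -3.011
endloop
endfacet
facet normal 0.367 -0.821 -0.437
outer loop
vertex 0.516 -0.881 -2.98
vertex 0.281 -0.46 -3.969
vertex 1.151 -0.429 -3.297
endloop
endfacet
facet normal 0.340 0.171 0.925
outer loop
vertex 0.516 -0.881 -2.98
vertex 1.151 -0.429 -3.297
vertex -0.521 1.34 -3.011
endloop
endfacet

endsolid


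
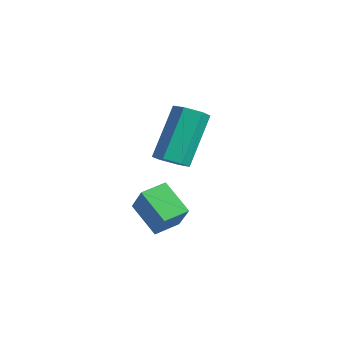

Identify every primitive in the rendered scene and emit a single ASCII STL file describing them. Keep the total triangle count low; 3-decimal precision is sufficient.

solid 
facet normal 0.242 -0.597 -0.765
outer loop
vertex 0.803 1.559 -0.285
vertex 0.393 1.149 -0.095
vertex 0.228 1.586 -0.488
endloop
endfacet
facet normal 0.232 0.801 -0.552
outer loop
vertex 0.803 1.559 -0.285
vertex 0.228 1.586 -0.488
vertex 0.297 2.801 1.306
endloop
endfacet
facet normal 0.232 0.801 -0.552
outer loop
vertex 0.297 2.801 1.306
vertex 0.228 1.586 -0.488
vertex -0.277 2.827 1.102
endloop
endfacet
facet normal -0.245 0.597 0.764
outer loop
vertex 0.297 2.801 1.306
vertex -0.277 2.827 1.102
vertex -0.113 2.391 1.495
endloop
endfacet
facet normal 0.243 -0.596 -0.765
outer loop
vertex 0.228 1.586 -0.488
vertex 0.393 1.149 -0.095
vertex -0.182 1.176 -0.299
endloop
endfacet
facet normal -0.699 0.439 -0.565
outer loop
vertex 0.228 1.586 -0.488
vertex -0.182 1.176 -0.299
vertex -0.277 2.827 1.102
endloop
endfacet
facet normal -0.699 0.439 -0.564
outer loop
vertex -0.277 2.827 1.102
vertex -0.182 1.176 -0.299
vertex -0.687 2.418 1.292
endloop
endfacet
facet normal -0.242 0.598 0.764
outer loop
vertex -0.277 2.827 1.102
vertex -0.687 2.418 1.292
vertex -0.113 2.391 1.495
endloop
endfacet
facet normal 0.243 -0.596 -0.765
outer loop
vertex -0.182 1.176 -0.299
vertex 0.393 1.149 -0.095
vertex -0.017 0.739 0.094
endloop
endfacet
facet normal -0.932 -0.363 -0.012
outer loop
vertex -0.182 1.176 -0.299
vertex -0.017 0.739 0.094
vertex -0.687 2.418 1.292
endloop
endfacet
facet normal -0.932 -0.362 -0.014
outer loop
vertex -0.687 2.418 1.292
vertex -0.017 0.739 0.094
vertex -0.523 1.981 1.685
endloop
endfacet
facet normal -0.242 0.597 0.765
outer loop
vertex -0.687 2.418 1.292
vertex -0.523 1.981 1.685
vertex -0.113 2.391 1.495
endloop
endfacet
facet normal 0.245 -0.597 -0.764
outer loop
vertex -0.017 0.739 0.094
vertex 0.393 1.149 -0.095
vertex 0.557 0.713 0.298
endloop
endfacet
facet normal -0.232 -0.801 0.552
outer loop
vertex -0.017 0.739 0.094
vertex 0.557 0.713 0.298
vertex -0.523 1.981 1.685
endloop
endfacet
facet normal -0.232 -0.801 0.552
outer loop
vertex -0.523 1.981 1.685
vertex 0.557 0.713 0.298
vertex 0.052 1.954 1.888
endloop
endfacet
facet normal -0.242 0.597 0.765
outer loop
vertex -0.523 1.981 1.685
vertex 0.052 1.954 1.888
vertex -0.113 2.391 1.495
endloop
endfacet
facet normal 0.242 -0.598 -0.764
outer loop
vertex 0.557 0.713 0.298
vertex 0.393 1.149 -0.095
vertex 0.967 1.122 0.108
endloop
endfacet
facet normal 0.699 -0.439 0.564
outer loop
vertex 0.557 0.713 0.298
vertex 0.967 1.122 0.108
vertex 0.052 1.954 1.888
endloop
endfacet
facet normal 0.699 -0.439 0.565
outer loop
vertex 0.052 1.954 1.888
vertex 0.967 1.122 0.108
vertex 0.462 2.364 1.699
endloop
endfacet
facet normal -0.243 0.596 0.765
outer loop
vertex 0.052 1.954 1.888
vertex 0.462 2.364 1.699
vertex -0.113 2.391 1.495
endloop
endfacet
facet normal 0.242 -0.597 -0.765
outer loop
vertex 0.967 1.122 0.108
vertex 0.393 1.149 -0.095
vertex 0.803 1.559 -0.285
endloop
endfacet
facet normal 0.932 0.362 0.013
outer loop
vertex 0.967 1.122 0.108
vertex 0.803 1.559 -0.285
vertex 0.462 2.364 1.699
endloop
endfacet
facet normal 0.932 0.363 0.013
outer loop
vertex 0.462 2.364 1.699
vertex 0.803 1.559 -0.285
vertex 0.297 2.801 1.306
endloop
endfacet
facet normal -0.243 0.596 0.765
outer loop
vertex 0.462 2.364 1.699
vertex 0.297 2.801 1.306
vertex -0.113 2.391 1.495
endloop
endfacet
facet normal -0.534 0.116 -0.838
outer loop
vertex -0.928 0.638 -2.62
vertex -0.878 1.572 -2.523
vertex 0.211 0.653 -3.344
endloop
endfacet
facet normal -0.053 -0.993 -0.104
outer loop
vertex 0.878 0.508 -2.297
vertex -0.928 0.638 -2.62
vertex 0.211 0.653 -3.344
endloop
endfacet
facet normal -0.534 0.116 -0.838
outer loop
vertex 0.211 0.653 -3.344
vertex -0.878 1.572 -2.523
vertex 0.261 1.586 -3.247
endloop
endfacet
facet normal 0.844 0.011 -0.536
outer loop
vertex 0.261 1.586 -3.247
vertex 0.878 0.508 -2.297
vertex 0.211 0.653 -3.344
endloop
endfacet
facet normal -0.844 -0.011 0.536
outer loop
vertex -0.928 0.638 -2.62
vertex -0.211 1.427 -1.476
vertex -0.878 1.572 -2.523
endloop
endfacet
facet normal -0.053 -0.993 -0.103
outer loop
vertex -0.261 0.494 -1.573
vertex -0.928 0.638 -2.62
vertex 0.878 0.508 -2.297
endloop
endfacet
facet normal -0.844 -0.011 0.536
outer loop
vertex -0.261 0.494 -1.573
vertex -0.211 1.427 -1.476
vertex -0.928 0.638 -2.62
endloop
endfacet
facet normal 0.054 0.993 0.103
outer loop
vertex -0.878 1.572 -2.523
vertex -0.211 1.427 -1.476
vertex 0.261 1.586 -3.247
endloop
endfacet
facet normal 0.844 0.011 -0.536
outer loop
vertex 0.928 1.442 -2.2
vertex 0.878 0.508 -2.297
vertex 0.261 1.586 -3.247
endloop
endfacet
facet normal 0.052 0.993 0.103
outer loop
vertex 0.261 1.586 -3.247
vertex -0.211 1.427 -1.476
vertex 0.928 1.442 -2.2
endloop
endfacet
facet normal 0.534 -0.116 0.838
outer loop
vertex 0.928 1.442 -2.2
vertex -0.261 0.494 -1.573
vertex 0.878 0.508 -2.297
endloop
endfacet
facet normal 0.534 -0.116 0.838
outer loop
vertex -0.211 1.427 -1.476
vertex -0.261 0.494 -1.573
vertex 0.928 1.442 -2.2
endloop
endfacet

endsolid


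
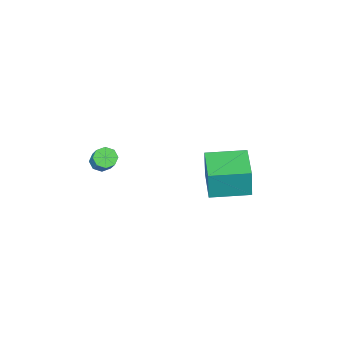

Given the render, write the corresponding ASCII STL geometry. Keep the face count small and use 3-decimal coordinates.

solid 
facet normal -0.859 0.511 0.035
outer loop
vertex -3.618 0.919 0.582
vertex -2.619 2.609 0.415
vertex -3.75 0.82 -1.2
endloop
endfacet
facet normal -0.507 -0.858 0.085
outer loop
vertex -1.921 -0.269 -1.275
vertex -3.618 0.919 0.582
vertex -3.75 0.82 -1.2
endloop
endfacet
facet normal -0.859 0.511 0.035
outer loop
vertex -3.75 0.82 -1.2
vertex -2.619 2.609 0.415
vertex -2.751 2.51 -1.368
endloop
endfacet
facet normal -0.074 -0.055 -0.996
outer loop
vertex -2.751 2.51 -1.368
vertex -1.921 -0.269 -1.275
vertex -3.75 0.82 -1.2
endloop
endfacet
facet normal 0.074 0.055 0.996
outer loop
vertex -3.618 0.919 0.582
vertex -0.79 1.52 0.34
vertex -2.619 2.609 0.415
endloop
endfacet
facet normal -0.507 -0.858 0.085
outer loop
vertex -1.789 -0.17 0.508
vertex -3.618 0.919 0.582
vertex -1.921 -0.269 -1.275
endloop
endfacet
facet normal 0.073 0.056 0.996
outer loop
vertex -1.789 -0.17 0.508
vertex -0.79 1.52 0.34
vertex -3.618 0.919 0.582
endloop
endfacet
facet normal 0.507 0.858 -0.085
outer loop
vertex -2.619 2.609 0.415
vertex -0.79 1.52 0.34
vertex -2.751 2.51 -1.368
endloop
endfacet
facet normal -0.073 -0.055 -0.996
outer loop
vertex -0.922 1.421 -1.442
vertex -1.921 -0.269 -1.275
vertex -2.751 2.51 -1.368
endloop
endfacet
facet normal 0.507 0.858 -0.085
outer loop
vertex -2.751 2.51 -1.368
vertex -0.79 1.52 0.34
vertex -0.922 1.421 -1.442
endloop
endfacet
facet normal 0.859 -0.511 -0.035
outer loop
vertex -0.922 1.421 -1.442
vertex -1.789 -0.17 0.508
vertex -1.921 -0.269 -1.275
endloop
endfacet
facet normal 0.859 -0.511 -0.035
outer loop
vertex -0.79 1.52 0.34
vertex -1.789 -0.17 0.508
vertex -0.922 1.421 -1.442
endloop
endfacet
facet normal -0.244 -0.637 -0.732
outer loop
vertex 4.019 -1.262 1.307
vertex 3.469 -1.34 1.558
vertex 3.705 -0.957 1.146
endloop
endfacet
facet normal 0.698 0.408 -0.588
outer loop
vertex 4.019 -1.262 1.307
vertex 3.705 -0.957 1.146
vertex 4.381 -0.322 2.39
endloop
endfacet
facet normal 0.698 0.409 -0.588
outer loop
vertex 4.381 -0.322 2.39
vertex 3.705 -0.957 1.146
vertex 4.067 -0.016 2.23
endloop
endfacet
facet normal 0.246 0.635 0.732
outer loop
vertex 4.381 -0.322 2.39
vertex 4.067 -0.016 2.23
vertex 3.831 -0.4 2.642
endloop
endfacet
facet normal -0.246 -0.636 -0.732
outer loop
vertex 3.705 -0.957 1.146
vertex 3.469 -1.34 1.558
vertex 3.252 -0.876 1.228
endloop
endfacet
facet normal 0.015 0.753 -0.658
outer loop
vertex 3.705 -0.957 1.146
vertex 3.252 -0.876 1.228
vertex 4.067 -0.016 2.23
endloop
endfacet
facet normal 0.017 0.752 -0.659
outer loop
vertex 4.067 -0.016 2.23
vertex 3.252 -0.876 1.228
vertex 3.614 0.065 2.311
endloop
endfacet
facet normal 0.245 0.635 0.732
outer loop
vertex 4.067 -0.016 2.23
vertex 3.614 0.065 2.311
vertex 3.831 -0.4 2.642
endloop
endfacet
facet normal -0.244 -0.635 -0.733
outer loop
vertex 3.252 -0.876 1.228
vertex 3.469 -1.34 1.558
vertex 2.926 -1.067 1.502
endloop
endfacet
facet normal -0.673 0.655 -0.344
outer loop
vertex 3.252 -0.876 1.228
vertex 2.926 -1.067 1.502
vertex 3.614 0.065 2.311
endloop
endfacet
facet normal -0.674 0.654 -0.342
outer loop
vertex 3.614 0.065 2.311
vertex 2.926 -1.067 1.502
vertex 3.288 -0.127 2.586
endloop
endfacet
facet normal 0.244 0.635 0.733
outer loop
vertex 3.614 0.065 2.311
vertex 3.288 -0.127 2.586
vertex 3.831 -0.4 2.642
endloop
endfacet
facet normal -0.245 -0.637 -0.731
outer loop
vertex 2.926 -1.067 1.502
vertex 3.469 -1.34 1.558
vertex 2.919 -1.418 1.81
endloop
endfacet
facet normal -0.969 0.172 0.174
outer loop
vertex 2.926 -1.067 1.502
vertex 2.919 -1.418 1.81
vertex 3.288 -0.127 2.586
endloop
endfacet
facet normal -0.969 0.172 0.175
outer loop
vertex 3.288 -0.127 2.586
vertex 2.919 -1.418 1.81
vertex 3.281 -0.478 2.893
endloop
endfacet
facet normal 0.244 0.636 0.732
outer loop
vertex 3.288 -0.127 2.586
vertex 3.281 -0.478 2.893
vertex 3.831 -0.4 2.642
endloop
endfacet
facet normal -0.246 -0.635 -0.732
outer loop
vertex 2.919 -1.418 1.81
vertex 3.469 -1.34 1.558
vertex 3.233 -1.724 1.97
endloop
endfacet
facet normal -0.698 -0.409 0.588
outer loop
vertex 2.919 -1.418 1.81
vertex 3.233 -1.724 1.97
vertex 3.281 -0.478 2.893
endloop
endfacet
facet normal -0.698 -0.409 0.588
outer loop
vertex 3.281 -0.478 2.893
vertex 3.233 -1.724 1.97
vertex 3.595 -0.783 3.054
endloop
endfacet
facet normal 0.244 0.637 0.732
outer loop
vertex 3.281 -0.478 2.893
vertex 3.595 -0.783 3.054
vertex 3.831 -0.4 2.642
endloop
endfacet
facet normal -0.245 -0.635 -0.732
outer loop
vertex 3.233 -1.724 1.97
vertex 3.469 -1.34 1.558
vertex 3.686 -1.805 1.889
endloop
endfacet
facet normal -0.017 -0.752 0.659
outer loop
vertex 3.233 -1.724 1.97
vertex 3.686 -1.805 1.889
vertex 3.595 -0.783 3.054
endloop
endfacet
facet normal -0.015 -0.752 0.659
outer loop
vertex 3.595 -0.783 3.054
vertex 3.686 -1.805 1.889
vertex 4.048 -0.864 2.972
endloop
endfacet
facet normal 0.246 0.636 0.732
outer loop
vertex 3.595 -0.783 3.054
vertex 4.048 -0.864 2.972
vertex 3.831 -0.4 2.642
endloop
endfacet
facet normal -0.244 -0.635 -0.733
outer loop
vertex 3.686 -1.805 1.889
vertex 3.469 -1.34 1.558
vertex 4.012 -1.613 1.614
endloop
endfacet
facet normal 0.674 -0.654 0.343
outer loop
vertex 3.686 -1.805 1.889
vertex 4.012 -1.613 1.614
vertex 4.048 -0.864 2.972
endloop
endfacet
facet normal 0.673 -0.655 0.344
outer loop
vertex 4.048 -0.864 2.972
vertex 4.012 -1.613 1.614
vertex 4.374 -0.673 2.698
endloop
endfacet
facet normal 0.244 0.635 0.733
outer loop
vertex 4.048 -0.864 2.972
vertex 4.374 -0.673 2.698
vertex 3.831 -0.4 2.642
endloop
endfacet
facet normal -0.244 -0.636 -0.732
outer loop
vertex 4.012 -1.613 1.614
vertex 3.469 -1.34 1.558
vertex 4.019 -1.262 1.307
endloop
endfacet
facet normal 0.969 -0.172 -0.175
outer loop
vertex 4.012 -1.613 1.614
vertex 4.019 -1.262 1.307
vertex 4.374 -0.673 2.698
endloop
endfacet
facet normal 0.969 -0.172 -0.174
outer loop
vertex 4.374 -0.673 2.698
vertex 4.019 -1.262 1.307
vertex 4.381 -0.322 2.39
endloop
endfacet
facet normal 0.245 0.637 0.731
outer loop
vertex 4.374 -0.673 2.698
vertex 4.381 -0.322 2.39
vertex 3.831 -0.4 2.642
endloop
endfacet

endsolid


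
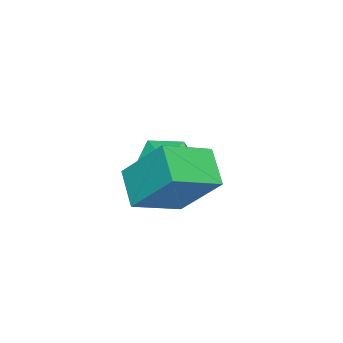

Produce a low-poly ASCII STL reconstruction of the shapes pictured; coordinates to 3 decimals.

solid 
facet normal -0.741 -0.523 0.421
outer loop
vertex -0.339 -1.614 0.7
vertex -1.379 -0.712 -0.012
vertex -0.347 -2.704 -0.669
endloop
endfacet
facet normal 0.671 -0.582 0.460
outer loop
vertex 0.499 -2.108 -1.148
vertex -0.339 -1.614 0.7
vertex -0.347 -2.704 -0.669
endloop
endfacet
facet normal -0.741 -0.523 0.421
outer loop
vertex -0.347 -2.704 -0.669
vertex -1.379 -0.712 -0.012
vertex -1.387 -1.802 -1.381
endloop
endfacet
facet normal -0.004 -0.623 -0.782
outer loop
vertex -1.387 -1.802 -1.381
vertex 0.499 -2.108 -1.148
vertex -0.347 -2.704 -0.669
endloop
endfacet
facet normal 0.004 0.623 0.782
outer loop
vertex -0.339 -1.614 0.7
vertex -0.533 -0.116 -0.491
vertex -1.379 -0.712 -0.012
endloop
endfacet
facet normal 0.671 -0.582 0.460
outer loop
vertex 0.507 -1.018 0.221
vertex -0.339 -1.614 0.7
vertex 0.499 -2.108 -1.148
endloop
endfacet
facet normal 0.004 0.623 0.782
outer loop
vertex 0.507 -1.018 0.221
vertex -0.533 -0.116 -0.491
vertex -0.339 -1.614 0.7
endloop
endfacet
facet normal -0.671 0.582 -0.460
outer loop
vertex -1.379 -0.712 -0.012
vertex -0.533 -0.116 -0.491
vertex -1.387 -1.802 -1.381
endloop
endfacet
facet normal -0.004 -0.623 -0.782
outer loop
vertex -0.541 -1.206 -1.86
vertex 0.499 -2.108 -1.148
vertex -1.387 -1.802 -1.381
endloop
endfacet
facet normal -0.671 0.582 -0.460
outer loop
vertex -1.387 -1.802 -1.381
vertex -0.533 -0.116 -0.491
vertex -0.541 -1.206 -1.86
endloop
endfacet
facet normal 0.741 0.523 -0.421
outer loop
vertex -0.541 -1.206 -1.86
vertex 0.507 -1.018 0.221
vertex 0.499 -2.108 -1.148
endloop
endfacet
facet normal 0.741 0.523 -0.421
outer loop
vertex -0.533 -0.116 -0.491
vertex 0.507 -1.018 0.221
vertex -0.541 -1.206 -1.86
endloop
endfacet
facet normal -0.110 0.949 -0.294
outer loop
vertex -2.696 -1.954 -3.144
vertex -3.488 -1.881 -2.611
vertex -2.636 -1.665 -2.234
endloop
endfacet
facet normal 0.579 0.765 -0.281
outer loop
vertex -2.696 -1.954 -3.144
vertex -2.636 -1.665 -2.234
vertex -1.992 -2.281 -2.584
endloop
endfacet
facet normal 0.666 0.206 -0.717
outer loop
vertex -2.696 -1.954 -3.144
vertex -1.992 -2.281 -2.584
vertex -2.447 -2.878 -3.178
endloop
endfacet
facet normal 0.030 0.045 -0.999
outer loop
vertex -2.696 -1.954 -3.144
vertex -2.447 -2.878 -3.178
vertex -3.371 -2.631 -3.195
endloop
endfacet
facet normal -0.450 0.504 -0.737
outer loop
vertex -2.696 -1.954 -3.144
vertex -3.371 -2.631 -3.195
vertex -3.488 -1.881 -2.611
endloop
endfacet
facet normal 0.739 0.556 0.381
outer loop
vertex -1.992 -2.281 -2.584
vertex -2.636 -1.665 -2.234
vertex -2.349 -2.409 -1.705
endloop
endfacet
facet normal -0.376 0.854 0.361
outer loop
vertex -2.636 -1.665 -2.234
vertex -3.488 -1.881 -2.611
vertex -3.273 -2.162 -1.722
endloop
endfacet
facet normal -0.925 0.133 -0.356
outer loop
vertex -3.488 -1.881 -2.611
vertex -3.371 -2.631 -3.195
vertex -3.728 -2.759 -2.316
endloop
endfacet
facet normal -0.149 -0.611 -0.778
outer loop
vertex -3.371 -2.631 -3.195
vertex -2.447 -2.878 -3.178
vertex -3.084 -3.375 -2.666
endloop
endfacet
facet normal 0.880 -0.349 -0.323
outer loop
vertex -2.447 -2.878 -3.178
vertex -1.992 -2.281 -2.584
vertex -2.232 -3.159 -2.289
endloop
endfacet
facet normal -0.030 -0.045 0.999
outer loop
vertex -3.024 -3.086 -1.756
vertex -2.349 -2.409 -1.705
vertex -3.273 -2.162 -1.722
endloop
endfacet
facet normal -0.666 -0.206 0.717
outer loop
vertex -3.024 -3.086 -1.756
vertex -3.273 -2.162 -1.722
vertex -3.728 -2.759 -2.316
endloop
endfacet
facet normal -0.579 -0.765 0.281
outer loop
vertex -3.024 -3.086 -1.756
vertex -3.728 -2.759 -2.316
vertex -3.084 -3.375 -2.666
endloop
endfacet
facet normal 0.110 -0.949 0.294
outer loop
vertex -3.024 -3.086 -1.756
vertex -3.084 -3.375 -2.666
vertex -2.232 -3.159 -2.289
endloop
endfacet
facet normal 0.450 -0.504 0.737
outer loop
vertex -3.024 -3.086 -1.756
vertex -2.232 -3.159 -2.289
vertex -2.349 -2.409 -1.705
endloop
endfacet
facet normal 0.149 0.611 0.778
outer loop
vertex -3.273 -2.162 -1.722
vertex -2.349 -2.409 -1.705
vertex -2.636 -1.665 -2.234
endloop
endfacet
facet normal -0.880 0.349 0.323
outer loop
vertex -3.728 -2.759 -2.316
vertex -3.273 -2.162 -1.722
vertex -3.488 -1.881 -2.611
endloop
endfacet
facet normal -0.739 -0.556 -0.381
outer loop
vertex -3.084 -3.375 -2.666
vertex -3.728 -2.759 -2.316
vertex -3.371 -2.631 -3.195
endloop
endfacet
facet normal 0.376 -0.854 -0.361
outer loop
vertex -2.232 -3.159 -2.289
vertex -3.084 -3.375 -2.666
vertex -2.447 -2.878 -3.178
endloop
endfacet
facet normal 0.925 -0.133 0.356
outer loop
vertex -2.349 -2.409 -1.705
vertex -2.232 -3.159 -2.289
vertex -1.992 -2.281 -2.584
endloop
endfacet

endsolid


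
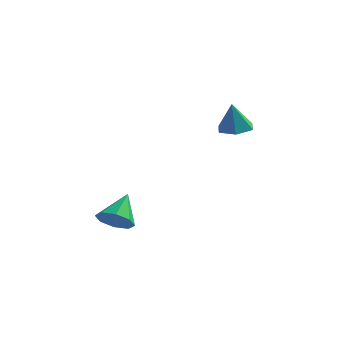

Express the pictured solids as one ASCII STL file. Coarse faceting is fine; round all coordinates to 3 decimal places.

solid 
facet normal 0.003 -0.764 -0.646
outer loop
vertex -0.557 -3.82 -3.15
vertex -1.537 -3.529 -3.499
vertex -0.523 -3.287 -3.78
endloop
endfacet
facet normal 0.896 0.314 0.314
outer loop
vertex -0.557 -3.82 -3.15
vertex -0.523 -3.287 -3.78
vertex -1.543 -1.971 -2.181
endloop
endfacet
facet normal 0.003 -0.763 -0.646
outer loop
vertex -0.523 -3.287 -3.78
vertex -1.537 -3.529 -3.499
vertex -1.082 -2.895 -4.246
endloop
endfacet
facet normal 0.660 0.729 -0.179
outer loop
vertex -0.523 -3.287 -3.78
vertex -1.082 -2.895 -4.246
vertex -1.543 -1.971 -2.181
endloop
endfacet
facet normal 0.003 -0.763 -0.646
outer loop
vertex -1.082 -2.895 -4.246
vertex -1.537 -3.529 -3.499
vertex -1.908 -2.875 -4.274
endloop
endfacet
facet normal 0.036 0.915 -0.402
outer loop
vertex -1.082 -2.895 -4.246
vertex -1.908 -2.875 -4.274
vertex -1.543 -1.971 -2.181
endloop
endfacet
facet normal 0.003 -0.764 -0.646
outer loop
vertex -1.908 -2.875 -4.274
vertex -1.537 -3.529 -3.499
vertex -2.517 -3.238 -3.847
endloop
endfacet
facet normal -0.609 0.761 -0.222
outer loop
vertex -1.908 -2.875 -4.274
vertex -2.517 -3.238 -3.847
vertex -1.543 -1.971 -2.181
endloop
endfacet
facet normal 0.003 -0.763 -0.646
outer loop
vertex -2.517 -3.238 -3.847
vertex -1.537 -3.529 -3.499
vertex -2.551 -3.771 -3.217
endloop
endfacet
facet normal -0.899 0.357 0.254
outer loop
vertex -2.517 -3.238 -3.847
vertex -2.551 -3.771 -3.217
vertex -1.543 -1.971 -2.181
endloop
endfacet
facet normal 0.003 -0.764 -0.645
outer loop
vertex -2.551 -3.771 -3.217
vertex -1.537 -3.529 -3.499
vertex -1.992 -4.162 -2.751
endloop
endfacet
facet normal -0.663 -0.058 0.746
outer loop
vertex -2.551 -3.771 -3.217
vertex -1.992 -4.162 -2.751
vertex -1.543 -1.971 -2.181
endloop
endfacet
facet normal 0.002 -0.764 -0.645
outer loop
vertex -1.992 -4.162 -2.751
vertex -1.537 -3.529 -3.499
vertex -1.166 -4.183 -2.723
endloop
endfacet
facet normal -0.039 -0.244 0.969
outer loop
vertex -1.992 -4.162 -2.751
vertex -1.166 -4.183 -2.723
vertex -1.543 -1.971 -2.181
endloop
endfacet
facet normal 0.003 -0.764 -0.645
outer loop
vertex -1.166 -4.183 -2.723
vertex -1.537 -3.529 -3.499
vertex -0.557 -3.82 -3.15
endloop
endfacet
facet normal 0.607 -0.090 0.789
outer loop
vertex -1.166 -4.183 -2.723
vertex -0.557 -3.82 -3.15
vertex -1.543 -1.971 -2.181
endloop
endfacet
facet normal 0.067 0.146 -0.987
outer loop
vertex 4.142 0.967 2.713
vertex 3.548 0.177 2.556
vertex 3.151 1.088 2.664
endloop
endfacet
facet normal 0.071 0.816 0.574
outer loop
vertex 4.142 0.967 2.713
vertex 3.151 1.088 2.664
vertex 3.432 -0.077 4.284
endloop
endfacet
facet normal 0.067 0.146 -0.987
outer loop
vertex 3.151 1.088 2.664
vertex 3.548 0.177 2.556
vertex 2.557 0.299 2.507
endloop
endfacet
facet normal -0.748 0.470 0.468
outer loop
vertex 3.151 1.088 2.664
vertex 2.557 0.299 2.507
vertex 3.432 -0.077 4.284
endloop
endfacet
facet normal 0.067 0.145 -0.987
outer loop
vertex 2.557 0.299 2.507
vertex 3.548 0.177 2.556
vertex 2.955 -0.612 2.4
endloop
endfacet
facet normal -0.850 -0.410 0.332
outer loop
vertex 2.557 0.299 2.507
vertex 2.955 -0.612 2.4
vertex 3.432 -0.077 4.284
endloop
endfacet
facet normal 0.067 0.145 -0.987
outer loop
vertex 2.955 -0.612 2.4
vertex 3.548 0.177 2.556
vertex 3.946 -0.734 2.449
endloop
endfacet
facet normal -0.131 -0.944 0.301
outer loop
vertex 2.955 -0.612 2.4
vertex 3.946 -0.734 2.449
vertex 3.432 -0.077 4.284
endloop
endfacet
facet normal 0.067 0.145 -0.987
outer loop
vertex 3.946 -0.734 2.449
vertex 3.548 0.177 2.556
vertex 4.54 0.055 2.605
endloop
endfacet
facet normal 0.689 -0.599 0.408
outer loop
vertex 3.946 -0.734 2.449
vertex 4.54 0.055 2.605
vertex 3.432 -0.077 4.284
endloop
endfacet
facet normal 0.067 0.146 -0.987
outer loop
vertex 4.54 0.055 2.605
vertex 3.548 0.177 2.556
vertex 4.142 0.967 2.713
endloop
endfacet
facet normal 0.791 0.281 0.544
outer loop
vertex 4.54 0.055 2.605
vertex 4.142 0.967 2.713
vertex 3.432 -0.077 4.284
endloop
endfacet

endsolid


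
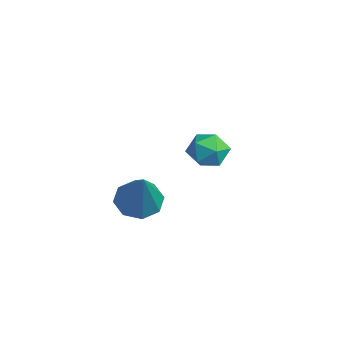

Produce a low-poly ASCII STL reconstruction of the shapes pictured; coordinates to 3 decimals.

solid 
facet normal -0.180 0.974 -0.137
outer loop
vertex -0.927 1.122 -2.569
vertex -1.218 1.16 -1.917
vertex -0.518 1.277 -2.004
endloop
endfacet
facet normal 0.399 0.769 -0.500
outer loop
vertex -0.927 1.122 -2.569
vertex -0.518 1.277 -2.004
vertex -0.279 0.827 -2.506
endloop
endfacet
facet normal 0.205 0.248 -0.947
outer loop
vertex -0.927 1.122 -2.569
vertex -0.279 0.827 -2.506
vertex -0.831 0.432 -2.729
endloop
endfacet
facet normal -0.492 0.131 -0.861
outer loop
vertex -0.927 1.122 -2.569
vertex -0.831 0.432 -2.729
vertex -1.411 0.637 -2.366
endloop
endfacet
facet normal -0.731 0.579 -0.360
outer loop
vertex -0.927 1.122 -2.569
vertex -1.411 0.637 -2.366
vertex -1.218 1.16 -1.917
endloop
endfacet
facet normal 0.866 0.498 -0.034
outer loop
vertex -0.279 0.827 -2.506
vertex -0.518 1.277 -2.004
vertex -0.169 0.683 -1.814
endloop
endfacet
facet normal -0.070 0.829 0.554
outer loop
vertex -0.518 1.277 -2.004
vertex -1.218 1.16 -1.917
vertex -0.749 0.888 -1.451
endloop
endfacet
facet normal -0.963 0.190 0.193
outer loop
vertex -1.218 1.16 -1.917
vertex -1.411 0.637 -2.366
vertex -1.301 0.493 -1.674
endloop
endfacet
facet normal -0.576 -0.536 -0.617
outer loop
vertex -1.411 0.637 -2.366
vertex -0.831 0.432 -2.729
vertex -1.062 0.043 -2.176
endloop
endfacet
facet normal 0.553 -0.345 -0.758
outer loop
vertex -0.831 0.432 -2.729
vertex -0.279 0.827 -2.506
vertex -0.362 0.16 -2.263
endloop
endfacet
facet normal 0.492 -0.131 0.861
outer loop
vertex -0.653 0.198 -1.611
vertex -0.169 0.683 -1.814
vertex -0.749 0.888 -1.451
endloop
endfacet
facet normal -0.205 -0.248 0.947
outer loop
vertex -0.653 0.198 -1.611
vertex -0.749 0.888 -1.451
vertex -1.301 0.493 -1.674
endloop
endfacet
facet normal -0.399 -0.769 0.500
outer loop
vertex -0.653 0.198 -1.611
vertex -1.301 0.493 -1.674
vertex -1.062 0.043 -2.176
endloop
endfacet
facet normal 0.180 -0.974 0.137
outer loop
vertex -0.653 0.198 -1.611
vertex -1.062 0.043 -2.176
vertex -0.362 0.16 -2.263
endloop
endfacet
facet normal 0.731 -0.579 0.360
outer loop
vertex -0.653 0.198 -1.611
vertex -0.362 0.16 -2.263
vertex -0.169 0.683 -1.814
endloop
endfacet
facet normal 0.576 0.536 0.617
outer loop
vertex -0.749 0.888 -1.451
vertex -0.169 0.683 -1.814
vertex -0.518 1.277 -2.004
endloop
endfacet
facet normal -0.553 0.345 0.758
outer loop
vertex -1.301 0.493 -1.674
vertex -0.749 0.888 -1.451
vertex -1.218 1.16 -1.917
endloop
endfacet
facet normal -0.866 -0.498 0.034
outer loop
vertex -1.062 0.043 -2.176
vertex -1.301 0.493 -1.674
vertex -1.411 0.637 -2.366
endloop
endfacet
facet normal 0.070 -0.829 -0.554
outer loop
vertex -0.362 0.16 -2.263
vertex -1.062 0.043 -2.176
vertex -0.831 0.432 -2.729
endloop
endfacet
facet normal 0.963 -0.190 -0.193
outer loop
vertex -0.169 0.683 -1.814
vertex -0.362 0.16 -2.263
vertex -0.279 0.827 -2.506
endloop
endfacet
facet normal -0.579 0.120 -0.806
outer loop
vertex 2.817 -2.632 -2.1
vertex 2.252 -2.538 -1.68
vertex 2.74 -2.11 -1.967
endloop
endfacet
facet normal 0.950 0.201 -0.239
outer loop
vertex 2.817 -2.632 -2.1
vertex 2.74 -2.11 -1.967
vertex 3.328 -2.762 -0.18
endloop
endfacet
facet normal -0.580 0.121 -0.806
outer loop
vertex 2.74 -2.11 -1.967
vertex 2.252 -2.538 -1.68
vertex 2.378 -1.84 -1.666
endloop
endfacet
facet normal 0.634 0.770 0.072
outer loop
vertex 2.74 -2.11 -1.967
vertex 2.378 -1.84 -1.666
vertex 3.328 -2.762 -0.18
endloop
endfacet
facet normal -0.578 0.120 -0.807
outer loop
vertex 2.378 -1.84 -1.666
vertex 2.252 -2.538 -1.68
vertex 1.941 -1.978 -1.374
endloop
endfacet
facet normal 0.060 0.865 0.498
outer loop
vertex 2.378 -1.84 -1.666
vertex 1.941 -1.978 -1.374
vertex 3.328 -2.762 -0.18
endloop
endfacet
facet normal -0.579 0.120 -0.807
outer loop
vertex 1.941 -1.978 -1.374
vertex 2.252 -2.538 -1.68
vertex 1.687 -2.445 -1.261
endloop
endfacet
facet normal -0.438 0.429 0.790
outer loop
vertex 1.941 -1.978 -1.374
vertex 1.687 -2.445 -1.261
vertex 3.328 -2.762 -0.18
endloop
endfacet
facet normal -0.579 0.120 -0.807
outer loop
vertex 1.687 -2.445 -1.261
vertex 2.252 -2.538 -1.68
vertex 1.763 -2.966 -1.393
endloop
endfacet
facet normal -0.565 -0.279 0.776
outer loop
vertex 1.687 -2.445 -1.261
vertex 1.763 -2.966 -1.393
vertex 3.328 -2.762 -0.18
endloop
endfacet
facet normal -0.579 0.120 -0.807
outer loop
vertex 1.763 -2.966 -1.393
vertex 2.252 -2.538 -1.68
vertex 2.126 -3.237 -1.694
endloop
endfacet
facet normal -0.249 -0.850 0.464
outer loop
vertex 1.763 -2.966 -1.393
vertex 2.126 -3.237 -1.694
vertex 3.328 -2.762 -0.18
endloop
endfacet
facet normal -0.579 0.120 -0.807
outer loop
vertex 2.126 -3.237 -1.694
vertex 2.252 -2.538 -1.68
vertex 2.562 -3.098 -1.986
endloop
endfacet
facet normal 0.326 -0.945 0.037
outer loop
vertex 2.126 -3.237 -1.694
vertex 2.562 -3.098 -1.986
vertex 3.328 -2.762 -0.18
endloop
endfacet
facet normal -0.579 0.120 -0.806
outer loop
vertex 2.562 -3.098 -1.986
vertex 2.252 -2.538 -1.68
vertex 2.817 -2.632 -2.1
endloop
endfacet
facet normal 0.821 -0.511 -0.253
outer loop
vertex 2.562 -3.098 -1.986
vertex 2.817 -2.632 -2.1
vertex 3.328 -2.762 -0.18
endloop
endfacet

endsolid


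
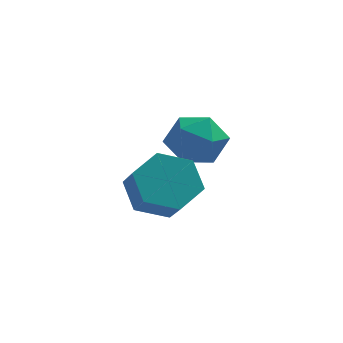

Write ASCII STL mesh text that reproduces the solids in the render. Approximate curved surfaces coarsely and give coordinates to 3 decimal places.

solid 
facet normal -0.320 0.669 -0.670
outer loop
vertex -0.667 0.385 -3.215
vertex -1.031 0.928 -2.499
vertex -0.119 1.066 -2.797
endloop
endfacet
facet normal 0.760 -0.241 -0.604
outer loop
vertex -0.667 0.385 -3.215
vertex -0.119 1.066 -2.797
vertex -0.305 -0.372 -2.458
endloop
endfacet
facet normal 0.759 -0.241 -0.605
outer loop
vertex -0.305 -0.372 -2.458
vertex -0.119 1.066 -2.797
vertex 0.244 0.31 -2.04
endloop
endfacet
facet normal 0.321 -0.669 0.670
outer loop
vertex -0.305 -0.372 -2.458
vertex 0.244 0.31 -2.04
vertex -0.669 0.172 -1.741
endloop
endfacet
facet normal -0.320 0.669 -0.671
outer loop
vertex -0.119 1.066 -2.797
vertex -1.031 0.928 -2.499
vertex -0.482 1.61 -2.081
endloop
endfacet
facet normal 0.870 0.488 0.070
outer loop
vertex -0.119 1.066 -2.797
vertex -0.482 1.61 -2.081
vertex 0.244 0.31 -2.04
endloop
endfacet
facet normal 0.870 0.488 0.071
outer loop
vertex 0.244 0.31 -2.04
vertex -0.482 1.61 -2.081
vertex -0.12 0.854 -1.323
endloop
endfacet
facet normal 0.321 -0.669 0.670
outer loop
vertex 0.244 0.31 -2.04
vertex -0.12 0.854 -1.323
vertex -0.669 0.172 -1.741
endloop
endfacet
facet normal -0.321 0.669 -0.670
outer loop
vertex -0.482 1.61 -2.081
vertex -1.031 0.928 -2.499
vertex -1.395 1.472 -1.782
endloop
endfacet
facet normal 0.111 0.730 0.675
outer loop
vertex -0.482 1.61 -2.081
vertex -1.395 1.472 -1.782
vertex -0.12 0.854 -1.323
endloop
endfacet
facet normal 0.110 0.729 0.676
outer loop
vertex -0.12 0.854 -1.323
vertex -1.395 1.472 -1.782
vertex -1.033 0.715 -1.025
endloop
endfacet
facet normal 0.321 -0.669 0.670
outer loop
vertex -0.12 0.854 -1.323
vertex -1.033 0.715 -1.025
vertex -0.669 0.172 -1.741
endloop
endfacet
facet normal -0.321 0.669 -0.670
outer loop
vertex -1.395 1.472 -1.782
vertex -1.031 0.928 -2.499
vertex -1.944 0.79 -2.2
endloop
endfacet
facet normal -0.759 0.241 0.604
outer loop
vertex -1.395 1.472 -1.782
vertex -1.944 0.79 -2.2
vertex -1.033 0.715 -1.025
endloop
endfacet
facet normal -0.760 0.240 0.604
outer loop
vertex -1.033 0.715 -1.025
vertex -1.944 0.79 -2.2
vertex -1.581 0.034 -1.443
endloop
endfacet
facet normal 0.320 -0.669 0.670
outer loop
vertex -1.033 0.715 -1.025
vertex -1.581 0.034 -1.443
vertex -0.669 0.172 -1.741
endloop
endfacet
facet normal -0.321 0.669 -0.670
outer loop
vertex -1.944 0.79 -2.2
vertex -1.031 0.928 -2.499
vertex -1.58 0.246 -2.917
endloop
endfacet
facet normal -0.870 -0.489 -0.071
outer loop
vertex -1.944 0.79 -2.2
vertex -1.58 0.246 -2.917
vertex -1.581 0.034 -1.443
endloop
endfacet
facet normal -0.870 -0.488 -0.071
outer loop
vertex -1.581 0.034 -1.443
vertex -1.58 0.246 -2.917
vertex -1.218 -0.51 -2.159
endloop
endfacet
facet normal 0.320 -0.669 0.671
outer loop
vertex -1.581 0.034 -1.443
vertex -1.218 -0.51 -2.159
vertex -0.669 0.172 -1.741
endloop
endfacet
facet normal -0.321 0.669 -0.670
outer loop
vertex -1.58 0.246 -2.917
vertex -1.031 0.928 -2.499
vertex -0.667 0.385 -3.215
endloop
endfacet
facet normal -0.109 -0.729 -0.675
outer loop
vertex -1.58 0.246 -2.917
vertex -0.667 0.385 -3.215
vertex -1.218 -0.51 -2.159
endloop
endfacet
facet normal -0.111 -0.729 -0.676
outer loop
vertex -1.218 -0.51 -2.159
vertex -0.667 0.385 -3.215
vertex -0.305 -0.372 -2.458
endloop
endfacet
facet normal 0.321 -0.669 0.670
outer loop
vertex -1.218 -0.51 -2.159
vertex -0.305 -0.372 -2.458
vertex -0.669 0.172 -1.741
endloop
endfacet
facet normal -0.245 0.010 0.969
outer loop
vertex -0.795 3.505 -1.089
vertex -0.648 2.561 -1.042
vertex 0.072 3.166 -0.866
endloop
endfacet
facet normal 0.048 0.631 0.774
outer loop
vertex -0.795 3.505 -1.089
vertex 0.072 3.166 -0.866
vertex -0.012 3.907 -1.465
endloop
endfacet
facet normal -0.346 0.905 0.248
outer loop
vertex -0.795 3.505 -1.089
vertex -0.012 3.907 -1.465
vertex -0.785 3.761 -2.011
endloop
endfacet
facet normal -0.884 0.453 0.116
outer loop
vertex -0.795 3.505 -1.089
vertex -0.785 3.761 -2.011
vertex -1.178 2.928 -1.749
endloop
endfacet
facet normal -0.820 -0.100 0.563
outer loop
vertex -0.795 3.505 -1.089
vertex -1.178 2.928 -1.749
vertex -0.648 2.561 -1.042
endloop
endfacet
facet normal 0.699 0.496 0.515
outer loop
vertex -0.012 3.907 -1.465
vertex 0.072 3.166 -0.866
vertex 0.618 3.212 -1.651
endloop
endfacet
facet normal 0.224 -0.509 0.831
outer loop
vertex 0.072 3.166 -0.866
vertex -0.648 2.561 -1.042
vertex 0.225 2.379 -1.389
endloop
endfacet
facet normal -0.706 -0.686 0.173
outer loop
vertex -0.648 2.561 -1.042
vertex -1.178 2.928 -1.749
vertex -0.548 2.233 -1.935
endloop
endfacet
facet normal -0.809 0.208 -0.550
outer loop
vertex -1.178 2.928 -1.749
vertex -0.785 3.761 -2.011
vertex -0.632 2.974 -2.534
endloop
endfacet
facet normal 0.061 0.939 -0.338
outer loop
vertex -0.785 3.761 -2.011
vertex -0.012 3.907 -1.465
vertex 0.088 3.579 -2.358
endloop
endfacet
facet normal 0.884 -0.453 -0.116
outer loop
vertex 0.235 2.635 -2.311
vertex 0.618 3.212 -1.651
vertex 0.225 2.379 -1.389
endloop
endfacet
facet normal 0.346 -0.905 -0.248
outer loop
vertex 0.235 2.635 -2.311
vertex 0.225 2.379 -1.389
vertex -0.548 2.233 -1.935
endloop
endfacet
facet normal -0.048 -0.631 -0.774
outer loop
vertex 0.235 2.635 -2.311
vertex -0.548 2.233 -1.935
vertex -0.632 2.974 -2.534
endloop
endfacet
facet normal 0.245 -0.010 -0.969
outer loop
vertex 0.235 2.635 -2.311
vertex -0.632 2.974 -2.534
vertex 0.088 3.579 -2.358
endloop
endfacet
facet normal 0.820 0.100 -0.563
outer loop
vertex 0.235 2.635 -2.311
vertex 0.088 3.579 -2.358
vertex 0.618 3.212 -1.651
endloop
endfacet
facet normal 0.809 -0.208 0.550
outer loop
vertex 0.225 2.379 -1.389
vertex 0.618 3.212 -1.651
vertex 0.072 3.166 -0.866
endloop
endfacet
facet normal -0.061 -0.939 0.338
outer loop
vertex -0.548 2.233 -1.935
vertex 0.225 2.379 -1.389
vertex -0.648 2.561 -1.042
endloop
endfacet
facet normal -0.699 -0.496 -0.515
outer loop
vertex -0.632 2.974 -2.534
vertex -0.548 2.233 -1.935
vertex -1.178 2.928 -1.749
endloop
endfacet
facet normal -0.224 0.509 -0.831
outer loop
vertex 0.088 3.579 -2.358
vertex -0.632 2.974 -2.534
vertex -0.785 3.761 -2.011
endloop
endfacet
facet normal 0.706 0.686 -0.173
outer loop
vertex 0.618 3.212 -1.651
vertex 0.088 3.579 -2.358
vertex -0.012 3.907 -1.465
endloop
endfacet

endsolid


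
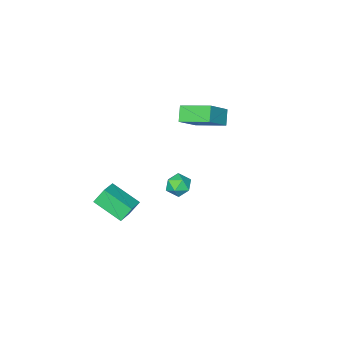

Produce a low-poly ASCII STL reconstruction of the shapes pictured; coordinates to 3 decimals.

solid 
facet normal -0.490 0.262 0.831
outer loop
vertex 1.201 -4.203 -1.747
vertex 0.673 -2.595 -2.566
vertex 0.203 -4.744 -2.165
endloop
endfacet
facet normal 0.281 -0.855 0.436
outer loop
vertex 0.727 -5.025 -3.054
vertex 1.201 -4.203 -1.747
vertex 0.203 -4.744 -2.165
endloop
endfacet
facet normal -0.490 0.262 0.831
outer loop
vertex 0.203 -4.744 -2.165
vertex 0.673 -2.595 -2.566
vertex -0.326 -3.136 -2.984
endloop
endfacet
facet normal -0.825 -0.447 -0.345
outer loop
vertex -0.326 -3.136 -2.984
vertex 0.727 -5.025 -3.054
vertex 0.203 -4.744 -2.165
endloop
endfacet
facet normal 0.825 0.447 0.345
outer loop
vertex 1.201 -4.203 -1.747
vertex 1.197 -2.876 -3.455
vertex 0.673 -2.595 -2.566
endloop
endfacet
facet normal 0.281 -0.855 0.436
outer loop
vertex 1.726 -4.484 -2.636
vertex 1.201 -4.203 -1.747
vertex 0.727 -5.025 -3.054
endloop
endfacet
facet normal 0.825 0.447 0.346
outer loop
vertex 1.726 -4.484 -2.636
vertex 1.197 -2.876 -3.455
vertex 1.201 -4.203 -1.747
endloop
endfacet
facet normal -0.281 0.855 -0.436
outer loop
vertex 0.673 -2.595 -2.566
vertex 1.197 -2.876 -3.455
vertex -0.326 -3.136 -2.984
endloop
endfacet
facet normal -0.825 -0.447 -0.346
outer loop
vertex 0.199 -3.417 -3.873
vertex 0.727 -5.025 -3.054
vertex -0.326 -3.136 -2.984
endloop
endfacet
facet normal -0.281 0.855 -0.436
outer loop
vertex -0.326 -3.136 -2.984
vertex 1.197 -2.876 -3.455
vertex 0.199 -3.417 -3.873
endloop
endfacet
facet normal 0.490 -0.263 -0.831
outer loop
vertex 0.199 -3.417 -3.873
vertex 1.726 -4.484 -2.636
vertex 0.727 -5.025 -3.054
endloop
endfacet
facet normal 0.490 -0.262 -0.831
outer loop
vertex 1.197 -2.876 -3.455
vertex 1.726 -4.484 -2.636
vertex 0.199 -3.417 -3.873
endloop
endfacet
facet normal -0.879 -0.292 0.378
outer loop
vertex 0.249 1.563 2.539
vertex 0.293 0.936 2.156
vertex 0.573 0.973 2.836
endloop
endfacet
facet normal -0.532 0.129 0.837
outer loop
vertex 0.249 1.563 2.539
vertex 0.573 0.973 2.836
vertex 0.872 1.64 2.923
endloop
endfacet
facet normal -0.410 0.754 0.514
outer loop
vertex 0.249 1.563 2.539
vertex 0.872 1.64 2.923
vertex 0.777 2.015 2.297
endloop
endfacet
facet normal -0.681 0.718 -0.144
outer loop
vertex 0.249 1.563 2.539
vertex 0.777 2.015 2.297
vertex 0.418 1.58 1.823
endloop
endfacet
facet normal -0.971 0.071 -0.228
outer loop
vertex 0.249 1.563 2.539
vertex 0.418 1.58 1.823
vertex 0.293 0.936 2.156
endloop
endfacet
facet normal 0.100 -0.173 0.980
outer loop
vertex 0.872 1.64 2.923
vertex 0.573 0.973 2.836
vertex 1.302 1.06 2.777
endloop
endfacet
facet normal -0.462 -0.854 0.237
outer loop
vertex 0.573 0.973 2.836
vertex 0.293 0.936 2.156
vertex 0.943 0.625 2.303
endloop
endfacet
facet normal -0.612 -0.266 -0.745
outer loop
vertex 0.293 0.936 2.156
vertex 0.418 1.58 1.823
vertex 0.848 1.0 1.677
endloop
endfacet
facet normal -0.142 0.781 -0.609
outer loop
vertex 0.418 1.58 1.823
vertex 0.777 2.015 2.297
vertex 1.147 1.667 1.764
endloop
endfacet
facet normal 0.298 0.838 0.457
outer loop
vertex 0.777 2.015 2.297
vertex 0.872 1.64 2.923
vertex 1.427 1.704 2.444
endloop
endfacet
facet normal 0.681 -0.718 0.144
outer loop
vertex 1.471 1.077 2.061
vertex 1.302 1.06 2.777
vertex 0.943 0.625 2.303
endloop
endfacet
facet normal 0.410 -0.754 -0.514
outer loop
vertex 1.471 1.077 2.061
vertex 0.943 0.625 2.303
vertex 0.848 1.0 1.677
endloop
endfacet
facet normal 0.532 -0.129 -0.837
outer loop
vertex 1.471 1.077 2.061
vertex 0.848 1.0 1.677
vertex 1.147 1.667 1.764
endloop
endfacet
facet normal 0.879 0.292 -0.378
outer loop
vertex 1.471 1.077 2.061
vertex 1.147 1.667 1.764
vertex 1.427 1.704 2.444
endloop
endfacet
facet normal 0.971 -0.071 0.228
outer loop
vertex 1.471 1.077 2.061
vertex 1.427 1.704 2.444
vertex 1.302 1.06 2.777
endloop
endfacet
facet normal 0.142 -0.781 0.609
outer loop
vertex 0.943 0.625 2.303
vertex 1.302 1.06 2.777
vertex 0.573 0.973 2.836
endloop
endfacet
facet normal -0.298 -0.838 -0.457
outer loop
vertex 0.848 1.0 1.677
vertex 0.943 0.625 2.303
vertex 0.293 0.936 2.156
endloop
endfacet
facet normal -0.100 0.173 -0.980
outer loop
vertex 1.147 1.667 1.764
vertex 0.848 1.0 1.677
vertex 0.418 1.58 1.823
endloop
endfacet
facet normal 0.462 0.854 -0.237
outer loop
vertex 1.427 1.704 2.444
vertex 1.147 1.667 1.764
vertex 0.777 2.015 2.297
endloop
endfacet
facet normal 0.612 0.266 0.745
outer loop
vertex 1.302 1.06 2.777
vertex 1.427 1.704 2.444
vertex 0.872 1.64 2.923
endloop
endfacet
facet normal -0.526 -0.497 0.690
outer loop
vertex -2.565 -2.486 4.216
vertex -3.278 -0.917 4.802
vertex -3.893 -2.664 3.076
endloop
endfacet
facet normal 0.391 -0.862 -0.321
outer loop
vertex -3.362 -2.163 2.378
vertex -2.565 -2.486 4.216
vertex -3.893 -2.664 3.076
endloop
endfacet
facet normal -0.526 -0.497 0.690
outer loop
vertex -3.893 -2.664 3.076
vertex -3.278 -0.917 4.802
vertex -4.606 -1.096 3.661
endloop
endfacet
facet normal -0.755 -0.102 -0.648
outer loop
vertex -4.606 -1.096 3.661
vertex -3.362 -2.163 2.378
vertex -3.893 -2.664 3.076
endloop
endfacet
facet normal 0.755 0.101 0.647
outer loop
vertex -2.565 -2.486 4.216
vertex -2.747 -0.416 4.104
vertex -3.278 -0.917 4.802
endloop
endfacet
facet normal 0.392 -0.862 -0.322
outer loop
vertex -2.034 -1.984 3.519
vertex -2.565 -2.486 4.216
vertex -3.362 -2.163 2.378
endloop
endfacet
facet normal 0.755 0.101 0.648
outer loop
vertex -2.034 -1.984 3.519
vertex -2.747 -0.416 4.104
vertex -2.565 -2.486 4.216
endloop
endfacet
facet normal -0.392 0.862 0.321
outer loop
vertex -3.278 -0.917 4.802
vertex -2.747 -0.416 4.104
vertex -4.606 -1.096 3.661
endloop
endfacet
facet normal -0.755 -0.101 -0.648
outer loop
vertex -4.075 -0.594 2.964
vertex -3.362 -2.163 2.378
vertex -4.606 -1.096 3.661
endloop
endfacet
facet normal -0.392 0.862 0.322
outer loop
vertex -4.606 -1.096 3.661
vertex -2.747 -0.416 4.104
vertex -4.075 -0.594 2.964
endloop
endfacet
facet normal 0.526 0.497 -0.690
outer loop
vertex -4.075 -0.594 2.964
vertex -2.034 -1.984 3.519
vertex -3.362 -2.163 2.378
endloop
endfacet
facet normal 0.526 0.497 -0.690
outer loop
vertex -2.747 -0.416 4.104
vertex -2.034 -1.984 3.519
vertex -4.075 -0.594 2.964
endloop
endfacet

endsolid
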